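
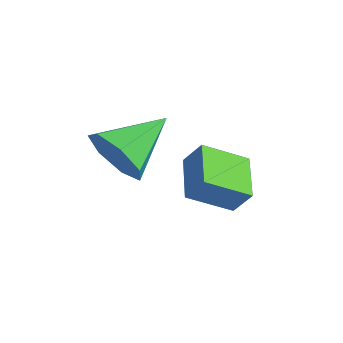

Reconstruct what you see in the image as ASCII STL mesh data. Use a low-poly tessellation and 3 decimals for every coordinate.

solid 
facet normal -0.354 -0.446 -0.822
outer loop
vertex -2.898 1.863 1.218
vertex -4.41 2.221 1.674
vertex -2.807 3.268 0.416
endloop
endfacet
facet normal 0.934 -0.221 -0.281
outer loop
vertex -2.45 3.719 1.246
vertex -2.898 1.863 1.218
vertex -2.807 3.268 0.416
endloop
endfacet
facet normal -0.354 -0.446 -0.822
outer loop
vertex -2.807 3.268 0.416
vertex -4.41 2.221 1.674
vertex -4.319 3.626 0.872
endloop
endfacet
facet normal 0.056 0.867 -0.495
outer loop
vertex -4.319 3.626 0.872
vertex -2.45 3.719 1.246
vertex -2.807 3.268 0.416
endloop
endfacet
facet normal -0.056 -0.867 0.495
outer loop
vertex -2.898 1.863 1.218
vertex -4.053 2.672 2.504
vertex -4.41 2.221 1.674
endloop
endfacet
facet normal 0.934 -0.221 -0.281
outer loop
vertex -2.541 2.314 2.048
vertex -2.898 1.863 1.218
vertex -2.45 3.719 1.246
endloop
endfacet
facet normal -0.056 -0.867 0.495
outer loop
vertex -2.541 2.314 2.048
vertex -4.053 2.672 2.504
vertex -2.898 1.863 1.218
endloop
endfacet
facet normal -0.934 0.221 0.281
outer loop
vertex -4.41 2.221 1.674
vertex -4.053 2.672 2.504
vertex -4.319 3.626 0.872
endloop
endfacet
facet normal 0.056 0.867 -0.495
outer loop
vertex -3.962 4.077 1.702
vertex -2.45 3.719 1.246
vertex -4.319 3.626 0.872
endloop
endfacet
facet normal -0.934 0.221 0.281
outer loop
vertex -4.319 3.626 0.872
vertex -4.053 2.672 2.504
vertex -3.962 4.077 1.702
endloop
endfacet
facet normal 0.354 0.446 0.822
outer loop
vertex -3.962 4.077 1.702
vertex -2.541 2.314 2.048
vertex -2.45 3.719 1.246
endloop
endfacet
facet normal 0.354 0.446 0.822
outer loop
vertex -4.053 2.672 2.504
vertex -2.541 2.314 2.048
vertex -3.962 4.077 1.702
endloop
endfacet
facet normal 0.399 -0.836 -0.377
outer loop
vertex -2.715 0.52 2.333
vertex -3.207 -0.065 3.11
vertex -3.581 0.202 2.121
endloop
endfacet
facet normal -0.120 0.755 -0.644
outer loop
vertex -2.715 0.52 2.333
vertex -3.581 0.202 2.121
vertex -4.013 1.625 3.87
endloop
endfacet
facet normal 0.398 -0.836 -0.376
outer loop
vertex -3.581 0.202 2.121
vertex -3.207 -0.065 3.11
vertex -4.165 -0.316 2.654
endloop
endfacet
facet normal -0.784 0.373 -0.497
outer loop
vertex -3.581 0.202 2.121
vertex -4.165 -0.316 2.654
vertex -4.013 1.625 3.87
endloop
endfacet
facet normal 0.398 -0.837 -0.376
outer loop
vertex -4.165 -0.316 2.654
vertex -3.207 -0.065 3.11
vertex -4.028 -0.645 3.531
endloop
endfacet
facet normal -0.989 -0.016 0.149
outer loop
vertex -4.165 -0.316 2.654
vertex -4.028 -0.645 3.531
vertex -4.013 1.625 3.87
endloop
endfacet
facet normal 0.398 -0.837 -0.376
outer loop
vertex -4.028 -0.645 3.531
vertex -3.207 -0.065 3.11
vertex -3.273 -0.537 4.09
endloop
endfacet
facet normal -0.580 -0.117 0.806
outer loop
vertex -4.028 -0.645 3.531
vertex -3.273 -0.537 4.09
vertex -4.013 1.625 3.87
endloop
endfacet
facet normal 0.399 -0.836 -0.376
outer loop
vertex -3.273 -0.537 4.09
vertex -3.207 -0.065 3.11
vertex -2.469 -0.073 3.911
endloop
endfacet
facet normal 0.134 0.146 0.980
outer loop
vertex -3.273 -0.537 4.09
vertex -2.469 -0.073 3.911
vertex -4.013 1.625 3.87
endloop
endfacet
facet normal 0.399 -0.837 -0.376
outer loop
vertex -2.469 -0.073 3.911
vertex -3.207 -0.065 3.11
vertex -2.22 0.397 3.129
endloop
endfacet
facet normal 0.616 0.573 0.541
outer loop
vertex -2.469 -0.073 3.911
vertex -2.22 0.397 3.129
vertex -4.013 1.625 3.87
endloop
endfacet
facet normal 0.399 -0.836 -0.377
outer loop
vertex -2.22 0.397 3.129
vertex -3.207 -0.065 3.11
vertex -2.715 0.52 2.333
endloop
endfacet
facet normal 0.503 0.845 -0.182
outer loop
vertex -2.22 0.397 3.129
vertex -2.715 0.52 2.333
vertex -4.013 1.625 3.87
endloop
endfacet

endsolid


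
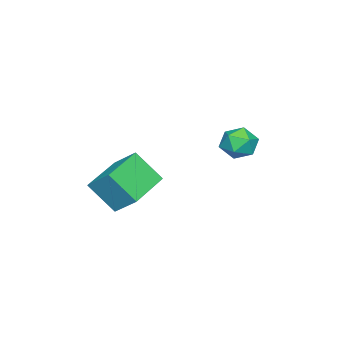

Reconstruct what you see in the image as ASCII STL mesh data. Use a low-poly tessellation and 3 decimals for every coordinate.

solid 
facet normal -0.984 0.061 0.167
outer loop
vertex 2.677 -1.481 2.957
vertex 2.536 -0.433 1.743
vertex 2.476 -2.465 2.132
endloop
endfacet
facet normal 0.088 -0.650 0.754
outer loop
vertex 4.444 -2.587 1.797
vertex 2.677 -1.481 2.957
vertex 2.476 -2.465 2.132
endloop
endfacet
facet normal -0.984 0.061 0.167
outer loop
vertex 2.476 -2.465 2.132
vertex 2.536 -0.433 1.743
vertex 2.335 -1.417 0.917
endloop
endfacet
facet normal -0.155 -0.757 -0.635
outer loop
vertex 2.335 -1.417 0.917
vertex 4.444 -2.587 1.797
vertex 2.476 -2.465 2.132
endloop
endfacet
facet normal 0.155 0.757 0.635
outer loop
vertex 2.677 -1.481 2.957
vertex 4.504 -0.555 1.408
vertex 2.536 -0.433 1.743
endloop
endfacet
facet normal 0.088 -0.651 0.754
outer loop
vertex 4.645 -1.603 2.623
vertex 2.677 -1.481 2.957
vertex 4.444 -2.587 1.797
endloop
endfacet
facet normal 0.155 0.757 0.635
outer loop
vertex 4.645 -1.603 2.623
vertex 4.504 -0.555 1.408
vertex 2.677 -1.481 2.957
endloop
endfacet
facet normal -0.088 0.651 -0.754
outer loop
vertex 2.536 -0.433 1.743
vertex 4.504 -0.555 1.408
vertex 2.335 -1.417 0.917
endloop
endfacet
facet normal -0.155 -0.757 -0.635
outer loop
vertex 4.303 -1.539 0.583
vertex 4.444 -2.587 1.797
vertex 2.335 -1.417 0.917
endloop
endfacet
facet normal -0.088 0.650 -0.754
outer loop
vertex 2.335 -1.417 0.917
vertex 4.504 -0.555 1.408
vertex 4.303 -1.539 0.583
endloop
endfacet
facet normal 0.984 -0.061 -0.167
outer loop
vertex 4.303 -1.539 0.583
vertex 4.645 -1.603 2.623
vertex 4.444 -2.587 1.797
endloop
endfacet
facet normal 0.984 -0.061 -0.167
outer loop
vertex 4.504 -0.555 1.408
vertex 4.645 -1.603 2.623
vertex 4.303 -1.539 0.583
endloop
endfacet
facet normal -0.778 0.321 0.541
outer loop
vertex -1.659 1.042 2.611
vertex -1.136 1.263 3.232
vertex -1.329 1.815 2.627
endloop
endfacet
facet normal -0.907 0.390 -0.159
outer loop
vertex -1.659 1.042 2.611
vertex -1.329 1.815 2.627
vertex -1.382 1.396 1.9
endloop
endfacet
facet normal -0.851 -0.255 -0.458
outer loop
vertex -1.659 1.042 2.611
vertex -1.382 1.396 1.9
vertex -1.223 0.585 2.055
endloop
endfacet
facet normal -0.688 -0.723 0.055
outer loop
vertex -1.659 1.042 2.611
vertex -1.223 0.585 2.055
vertex -1.071 0.503 2.878
endloop
endfacet
facet normal -0.643 -0.368 0.672
outer loop
vertex -1.659 1.042 2.611
vertex -1.071 0.503 2.878
vertex -1.136 1.263 3.232
endloop
endfacet
facet normal -0.399 0.807 -0.436
outer loop
vertex -1.382 1.396 1.9
vertex -1.329 1.815 2.627
vertex -0.689 1.837 2.082
endloop
endfacet
facet normal -0.191 0.694 0.694
outer loop
vertex -1.329 1.815 2.627
vertex -1.136 1.263 3.232
vertex -0.537 1.755 2.905
endloop
endfacet
facet normal 0.029 -0.420 0.907
outer loop
vertex -1.136 1.263 3.232
vertex -1.071 0.503 2.878
vertex -0.378 0.944 3.06
endloop
endfacet
facet normal -0.043 -0.995 -0.091
outer loop
vertex -1.071 0.503 2.878
vertex -1.223 0.585 2.055
vertex -0.431 0.525 2.333
endloop
endfacet
facet normal -0.309 -0.237 -0.921
outer loop
vertex -1.223 0.585 2.055
vertex -1.382 1.396 1.9
vertex -0.624 1.077 1.728
endloop
endfacet
facet normal 0.688 0.723 -0.055
outer loop
vertex -0.101 1.298 2.349
vertex -0.689 1.837 2.082
vertex -0.537 1.755 2.905
endloop
endfacet
facet normal 0.851 0.255 0.458
outer loop
vertex -0.101 1.298 2.349
vertex -0.537 1.755 2.905
vertex -0.378 0.944 3.06
endloop
endfacet
facet normal 0.907 -0.390 0.159
outer loop
vertex -0.101 1.298 2.349
vertex -0.378 0.944 3.06
vertex -0.431 0.525 2.333
endloop
endfacet
facet normal 0.778 -0.321 -0.541
outer loop
vertex -0.101 1.298 2.349
vertex -0.431 0.525 2.333
vertex -0.624 1.077 1.728
endloop
endfacet
facet normal 0.643 0.368 -0.672
outer loop
vertex -0.101 1.298 2.349
vertex -0.624 1.077 1.728
vertex -0.689 1.837 2.082
endloop
endfacet
facet normal 0.043 0.995 0.091
outer loop
vertex -0.537 1.755 2.905
vertex -0.689 1.837 2.082
vertex -1.329 1.815 2.627
endloop
endfacet
facet normal 0.309 0.237 0.921
outer loop
vertex -0.378 0.944 3.06
vertex -0.537 1.755 2.905
vertex -1.136 1.263 3.232
endloop
endfacet
facet normal 0.399 -0.807 0.436
outer loop
vertex -0.431 0.525 2.333
vertex -0.378 0.944 3.06
vertex -1.071 0.503 2.878
endloop
endfacet
facet normal 0.191 -0.694 -0.694
outer loop
vertex -0.624 1.077 1.728
vertex -0.431 0.525 2.333
vertex -1.223 0.585 2.055
endloop
endfacet
facet normal -0.029 0.420 -0.907
outer loop
vertex -0.689 1.837 2.082
vertex -0.624 1.077 1.728
vertex -1.382 1.396 1.9
endloop
endfacet

endsolid


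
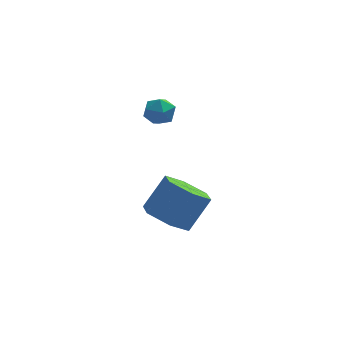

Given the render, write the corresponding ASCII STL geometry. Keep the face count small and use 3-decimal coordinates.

solid 
facet normal -0.065 0.606 0.793
outer loop
vertex -1.368 -1.116 3.586
vertex -0.945 -1.547 3.95
vertex -0.67 -1.021 3.571
endloop
endfacet
facet normal -0.129 0.974 0.186
outer loop
vertex -1.368 -1.116 3.586
vertex -0.67 -1.021 3.571
vertex -1.047 -0.958 2.979
endloop
endfacet
facet normal -0.683 0.709 -0.177
outer loop
vertex -1.368 -1.116 3.586
vertex -1.047 -0.958 2.979
vertex -1.556 -1.445 2.993
endloop
endfacet
facet normal -0.962 0.176 0.208
outer loop
vertex -1.368 -1.116 3.586
vertex -1.556 -1.445 2.993
vertex -1.493 -1.809 3.593
endloop
endfacet
facet normal -0.580 0.113 0.807
outer loop
vertex -1.368 -1.116 3.586
vertex -1.493 -1.809 3.593
vertex -0.945 -1.547 3.95
endloop
endfacet
facet normal 0.460 0.865 -0.201
outer loop
vertex -1.047 -0.958 2.979
vertex -0.67 -1.021 3.571
vertex -0.427 -1.291 2.967
endloop
endfacet
facet normal 0.564 0.268 0.781
outer loop
vertex -0.67 -1.021 3.571
vertex -0.945 -1.547 3.95
vertex -0.364 -1.655 3.567
endloop
endfacet
facet normal -0.270 -0.531 0.803
outer loop
vertex -0.945 -1.547 3.95
vertex -1.493 -1.809 3.593
vertex -0.873 -2.142 3.581
endloop
endfacet
facet normal -0.888 -0.428 -0.166
outer loop
vertex -1.493 -1.809 3.593
vertex -1.556 -1.445 2.993
vertex -1.25 -2.079 2.989
endloop
endfacet
facet normal -0.438 0.435 -0.787
outer loop
vertex -1.556 -1.445 2.993
vertex -1.047 -0.958 2.979
vertex -0.975 -1.553 2.61
endloop
endfacet
facet normal 0.962 -0.176 -0.208
outer loop
vertex -0.552 -1.984 2.974
vertex -0.427 -1.291 2.967
vertex -0.364 -1.655 3.567
endloop
endfacet
facet normal 0.683 -0.709 0.177
outer loop
vertex -0.552 -1.984 2.974
vertex -0.364 -1.655 3.567
vertex -0.873 -2.142 3.581
endloop
endfacet
facet normal 0.129 -0.974 -0.186
outer loop
vertex -0.552 -1.984 2.974
vertex -0.873 -2.142 3.581
vertex -1.25 -2.079 2.989
endloop
endfacet
facet normal 0.065 -0.606 -0.793
outer loop
vertex -0.552 -1.984 2.974
vertex -1.25 -2.079 2.989
vertex -0.975 -1.553 2.61
endloop
endfacet
facet normal 0.580 -0.113 -0.807
outer loop
vertex -0.552 -1.984 2.974
vertex -0.975 -1.553 2.61
vertex -0.427 -1.291 2.967
endloop
endfacet
facet normal 0.888 0.428 0.166
outer loop
vertex -0.364 -1.655 3.567
vertex -0.427 -1.291 2.967
vertex -0.67 -1.021 3.571
endloop
endfacet
facet normal 0.438 -0.435 0.787
outer loop
vertex -0.873 -2.142 3.581
vertex -0.364 -1.655 3.567
vertex -0.945 -1.547 3.95
endloop
endfacet
facet normal -0.460 -0.865 0.201
outer loop
vertex -1.25 -2.079 2.989
vertex -0.873 -2.142 3.581
vertex -1.493 -1.809 3.593
endloop
endfacet
facet normal -0.564 -0.268 -0.781
outer loop
vertex -0.975 -1.553 2.61
vertex -1.25 -2.079 2.989
vertex -1.556 -1.445 2.993
endloop
endfacet
facet normal 0.270 0.531 -0.803
outer loop
vertex -0.427 -1.291 2.967
vertex -0.975 -1.553 2.61
vertex -1.047 -0.958 2.979
endloop
endfacet
facet normal -0.535 -0.314 -0.785
outer loop
vertex -0.143 -2.764 -2.335
vertex -0.889 -3.134 -1.679
vertex -0.945 -2.138 -2.039
endloop
endfacet
facet normal 0.376 0.743 -0.553
outer loop
vertex -0.143 -2.764 -2.335
vertex -0.945 -2.138 -2.039
vertex 0.755 -2.237 -1.016
endloop
endfacet
facet normal 0.376 0.744 -0.553
outer loop
vertex 0.755 -2.237 -1.016
vertex -0.945 -2.138 -2.039
vertex -0.048 -1.611 -0.72
endloop
endfacet
facet normal 0.534 0.314 0.785
outer loop
vertex 0.755 -2.237 -1.016
vertex -0.048 -1.611 -0.72
vertex 0.009 -2.606 -0.361
endloop
endfacet
facet normal -0.535 -0.314 -0.785
outer loop
vertex -0.945 -2.138 -2.039
vertex -0.889 -3.134 -1.679
vertex -1.691 -2.508 -1.383
endloop
endfacet
facet normal -0.468 0.883 -0.034
outer loop
vertex -0.945 -2.138 -2.039
vertex -1.691 -2.508 -1.383
vertex -0.048 -1.611 -0.72
endloop
endfacet
facet normal -0.468 0.883 -0.034
outer loop
vertex -0.048 -1.611 -0.72
vertex -1.691 -2.508 -1.383
vertex -0.794 -1.981 -0.065
endloop
endfacet
facet normal 0.534 0.314 0.785
outer loop
vertex -0.048 -1.611 -0.72
vertex -0.794 -1.981 -0.065
vertex 0.009 -2.606 -0.361
endloop
endfacet
facet normal -0.534 -0.313 -0.785
outer loop
vertex -1.691 -2.508 -1.383
vertex -0.889 -3.134 -1.679
vertex -1.635 -3.503 -1.024
endloop
endfacet
facet normal -0.844 0.140 0.518
outer loop
vertex -1.691 -2.508 -1.383
vertex -1.635 -3.503 -1.024
vertex -0.794 -1.981 -0.065
endloop
endfacet
facet normal -0.844 0.139 0.519
outer loop
vertex -0.794 -1.981 -0.065
vertex -1.635 -3.503 -1.024
vertex -0.737 -2.976 0.295
endloop
endfacet
facet normal 0.534 0.315 0.785
outer loop
vertex -0.794 -1.981 -0.065
vertex -0.737 -2.976 0.295
vertex 0.009 -2.606 -0.361
endloop
endfacet
facet normal -0.534 -0.314 -0.785
outer loop
vertex -1.635 -3.503 -1.024
vertex -0.889 -3.134 -1.679
vertex -0.832 -4.129 -1.32
endloop
endfacet
facet normal -0.376 -0.744 0.553
outer loop
vertex -1.635 -3.503 -1.024
vertex -0.832 -4.129 -1.32
vertex -0.737 -2.976 0.295
endloop
endfacet
facet normal -0.376 -0.743 0.553
outer loop
vertex -0.737 -2.976 0.295
vertex -0.832 -4.129 -1.32
vertex 0.065 -3.602 -0.001
endloop
endfacet
facet normal 0.535 0.314 0.785
outer loop
vertex -0.737 -2.976 0.295
vertex 0.065 -3.602 -0.001
vertex 0.009 -2.606 -0.361
endloop
endfacet
facet normal -0.534 -0.314 -0.785
outer loop
vertex -0.832 -4.129 -1.32
vertex -0.889 -3.134 -1.679
vertex -0.086 -3.759 -1.975
endloop
endfacet
facet normal 0.468 -0.883 0.034
outer loop
vertex -0.832 -4.129 -1.32
vertex -0.086 -3.759 -1.975
vertex 0.065 -3.602 -0.001
endloop
endfacet
facet normal 0.468 -0.883 0.034
outer loop
vertex 0.065 -3.602 -0.001
vertex -0.086 -3.759 -1.975
vertex 0.811 -3.232 -0.657
endloop
endfacet
facet normal 0.535 0.314 0.785
outer loop
vertex 0.065 -3.602 -0.001
vertex 0.811 -3.232 -0.657
vertex 0.009 -2.606 -0.361
endloop
endfacet
facet normal -0.534 -0.315 -0.785
outer loop
vertex -0.086 -3.759 -1.975
vertex -0.889 -3.134 -1.679
vertex -0.143 -2.764 -2.335
endloop
endfacet
facet normal 0.844 -0.139 -0.518
outer loop
vertex -0.086 -3.759 -1.975
vertex -0.143 -2.764 -2.335
vertex 0.811 -3.232 -0.657
endloop
endfacet
facet normal 0.844 -0.140 -0.519
outer loop
vertex 0.811 -3.232 -0.657
vertex -0.143 -2.764 -2.335
vertex 0.755 -2.237 -1.016
endloop
endfacet
facet normal 0.534 0.313 0.785
outer loop
vertex 0.811 -3.232 -0.657
vertex 0.755 -2.237 -1.016
vertex 0.009 -2.606 -0.361
endloop
endfacet

endsolid


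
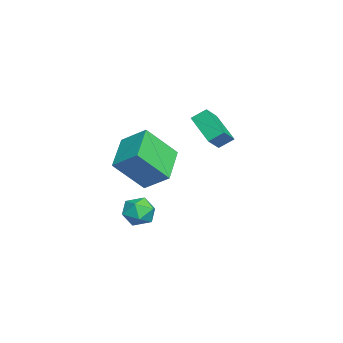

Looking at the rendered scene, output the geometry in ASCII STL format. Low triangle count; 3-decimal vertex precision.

solid 
facet normal -0.698 -0.496 0.516
outer loop
vertex -1.587 2.16 0.411
vertex -1.699 2.868 0.939
vertex -2.425 2.575 -0.324
endloop
endfacet
facet normal 0.126 -0.795 -0.593
outer loop
vertex -1.161 3.472 -1.259
vertex -1.587 2.16 0.411
vertex -2.425 2.575 -0.324
endloop
endfacet
facet normal -0.698 -0.496 0.516
outer loop
vertex -2.425 2.575 -0.324
vertex -1.699 2.868 0.939
vertex -2.537 3.283 0.204
endloop
endfacet
facet normal -0.705 0.349 -0.618
outer loop
vertex -2.537 3.283 0.204
vertex -1.161 3.472 -1.259
vertex -2.425 2.575 -0.324
endloop
endfacet
facet normal 0.705 -0.349 0.618
outer loop
vertex -1.587 2.16 0.411
vertex -0.435 3.765 0.004
vertex -1.699 2.868 0.939
endloop
endfacet
facet normal 0.126 -0.795 -0.593
outer loop
vertex -0.323 3.057 -0.524
vertex -1.587 2.16 0.411
vertex -1.161 3.472 -1.259
endloop
endfacet
facet normal 0.705 -0.349 0.618
outer loop
vertex -0.323 3.057 -0.524
vertex -0.435 3.765 0.004
vertex -1.587 2.16 0.411
endloop
endfacet
facet normal -0.126 0.795 0.593
outer loop
vertex -1.699 2.868 0.939
vertex -0.435 3.765 0.004
vertex -2.537 3.283 0.204
endloop
endfacet
facet normal -0.705 0.349 -0.618
outer loop
vertex -1.273 4.18 -0.731
vertex -1.161 3.472 -1.259
vertex -2.537 3.283 0.204
endloop
endfacet
facet normal -0.126 0.795 0.593
outer loop
vertex -2.537 3.283 0.204
vertex -0.435 3.765 0.004
vertex -1.273 4.18 -0.731
endloop
endfacet
facet normal 0.698 0.496 -0.516
outer loop
vertex -1.273 4.18 -0.731
vertex -0.323 3.057 -0.524
vertex -1.161 3.472 -1.259
endloop
endfacet
facet normal 0.698 0.496 -0.516
outer loop
vertex -0.435 3.765 0.004
vertex -0.323 3.057 -0.524
vertex -1.273 4.18 -0.731
endloop
endfacet
facet normal -0.921 0.094 0.377
outer loop
vertex 3.052 0.599 1.469
vertex 2.565 1.92 -0.048
vertex 2.594 -0.532 0.631
endloop
endfacet
facet normal 0.236 -0.638 0.733
outer loop
vertex 4.455 -0.72 -0.132
vertex 3.052 0.599 1.469
vertex 2.594 -0.532 0.631
endloop
endfacet
facet normal -0.921 0.094 0.377
outer loop
vertex 2.594 -0.532 0.631
vertex 2.565 1.92 -0.048
vertex 2.107 0.79 -0.886
endloop
endfacet
facet normal -0.309 -0.764 -0.566
outer loop
vertex 2.107 0.79 -0.886
vertex 4.455 -0.72 -0.132
vertex 2.594 -0.532 0.631
endloop
endfacet
facet normal 0.309 0.764 0.566
outer loop
vertex 3.052 0.599 1.469
vertex 4.426 1.732 -0.811
vertex 2.565 1.92 -0.048
endloop
endfacet
facet normal 0.235 -0.639 0.733
outer loop
vertex 4.913 0.41 0.706
vertex 3.052 0.599 1.469
vertex 4.455 -0.72 -0.132
endloop
endfacet
facet normal 0.310 0.764 0.566
outer loop
vertex 4.913 0.41 0.706
vertex 4.426 1.732 -0.811
vertex 3.052 0.599 1.469
endloop
endfacet
facet normal -0.236 0.639 -0.732
outer loop
vertex 2.565 1.92 -0.048
vertex 4.426 1.732 -0.811
vertex 2.107 0.79 -0.886
endloop
endfacet
facet normal -0.310 -0.764 -0.566
outer loop
vertex 3.968 0.601 -1.649
vertex 4.455 -0.72 -0.132
vertex 2.107 0.79 -0.886
endloop
endfacet
facet normal -0.236 0.638 -0.733
outer loop
vertex 2.107 0.79 -0.886
vertex 4.426 1.732 -0.811
vertex 3.968 0.601 -1.649
endloop
endfacet
facet normal 0.921 -0.094 -0.377
outer loop
vertex 3.968 0.601 -1.649
vertex 4.913 0.41 0.706
vertex 4.455 -0.72 -0.132
endloop
endfacet
facet normal 0.921 -0.094 -0.377
outer loop
vertex 4.426 1.732 -0.811
vertex 4.913 0.41 0.706
vertex 3.968 0.601 -1.649
endloop
endfacet
facet normal -0.250 0.809 0.532
outer loop
vertex 1.952 0.858 -3.826
vertex 2.098 0.417 -3.087
vertex 2.746 0.865 -3.463
endloop
endfacet
facet normal 0.034 0.995 -0.094
outer loop
vertex 1.952 0.858 -3.826
vertex 2.746 0.865 -3.463
vertex 2.661 0.786 -4.328
endloop
endfacet
facet normal -0.362 0.703 -0.612
outer loop
vertex 1.952 0.858 -3.826
vertex 2.661 0.786 -4.328
vertex 1.962 0.288 -4.487
endloop
endfacet
facet normal -0.891 0.337 -0.304
outer loop
vertex 1.952 0.858 -3.826
vertex 1.962 0.288 -4.487
vertex 1.614 0.061 -3.719
endloop
endfacet
facet normal -0.822 0.403 0.403
outer loop
vertex 1.952 0.858 -3.826
vertex 1.614 0.061 -3.719
vertex 2.098 0.417 -3.087
endloop
endfacet
facet normal 0.690 0.712 -0.133
outer loop
vertex 2.661 0.786 -4.328
vertex 2.746 0.865 -3.463
vertex 3.246 0.299 -3.901
endloop
endfacet
facet normal 0.228 0.411 0.883
outer loop
vertex 2.746 0.865 -3.463
vertex 2.098 0.417 -3.087
vertex 2.898 0.072 -3.133
endloop
endfacet
facet normal -0.697 -0.247 0.673
outer loop
vertex 2.098 0.417 -3.087
vertex 1.614 0.061 -3.719
vertex 2.199 -0.426 -3.292
endloop
endfacet
facet normal -0.810 -0.351 -0.471
outer loop
vertex 1.614 0.061 -3.719
vertex 1.962 0.288 -4.487
vertex 2.114 -0.505 -4.157
endloop
endfacet
facet normal 0.048 0.241 -0.969
outer loop
vertex 1.962 0.288 -4.487
vertex 2.661 0.786 -4.328
vertex 2.762 -0.057 -4.533
endloop
endfacet
facet normal 0.891 -0.337 0.304
outer loop
vertex 2.908 -0.498 -3.794
vertex 3.246 0.299 -3.901
vertex 2.898 0.072 -3.133
endloop
endfacet
facet normal 0.362 -0.703 0.612
outer loop
vertex 2.908 -0.498 -3.794
vertex 2.898 0.072 -3.133
vertex 2.199 -0.426 -3.292
endloop
endfacet
facet normal -0.034 -0.995 0.094
outer loop
vertex 2.908 -0.498 -3.794
vertex 2.199 -0.426 -3.292
vertex 2.114 -0.505 -4.157
endloop
endfacet
facet normal 0.250 -0.809 -0.532
outer loop
vertex 2.908 -0.498 -3.794
vertex 2.114 -0.505 -4.157
vertex 2.762 -0.057 -4.533
endloop
endfacet
facet normal 0.822 -0.403 -0.403
outer loop
vertex 2.908 -0.498 -3.794
vertex 2.762 -0.057 -4.533
vertex 3.246 0.299 -3.901
endloop
endfacet
facet normal 0.810 0.351 0.471
outer loop
vertex 2.898 0.072 -3.133
vertex 3.246 0.299 -3.901
vertex 2.746 0.865 -3.463
endloop
endfacet
facet normal -0.048 -0.241 0.969
outer loop
vertex 2.199 -0.426 -3.292
vertex 2.898 0.072 -3.133
vertex 2.098 0.417 -3.087
endloop
endfacet
facet normal -0.690 -0.712 0.133
outer loop
vertex 2.114 -0.505 -4.157
vertex 2.199 -0.426 -3.292
vertex 1.614 0.061 -3.719
endloop
endfacet
facet normal -0.228 -0.411 -0.883
outer loop
vertex 2.762 -0.057 -4.533
vertex 2.114 -0.505 -4.157
vertex 1.962 0.288 -4.487
endloop
endfacet
facet normal 0.697 0.247 -0.673
outer loop
vertex 3.246 0.299 -3.901
vertex 2.762 -0.057 -4.533
vertex 2.661 0.786 -4.328
endloop
endfacet

endsolid


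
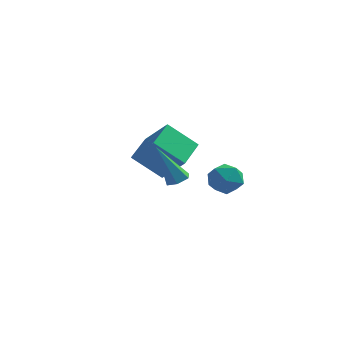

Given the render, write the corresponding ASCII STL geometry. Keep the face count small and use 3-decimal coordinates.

solid 
facet normal 0.440 0.068 -0.896
outer loop
vertex 2.007 -2.436 0.436
vertex 1.545 -2.253 0.223
vertex 1.905 -1.905 0.426
endloop
endfacet
facet normal 0.754 0.157 0.638
outer loop
vertex 2.007 -2.436 0.436
vertex 1.905 -1.905 0.426
vertex 0.675 -2.387 1.997
endloop
endfacet
facet normal 0.440 0.068 -0.896
outer loop
vertex 1.905 -1.905 0.426
vertex 1.545 -2.253 0.223
vertex 1.443 -1.723 0.213
endloop
endfacet
facet normal 0.167 0.898 0.406
outer loop
vertex 1.905 -1.905 0.426
vertex 1.443 -1.723 0.213
vertex 0.675 -2.387 1.997
endloop
endfacet
facet normal 0.440 0.068 -0.896
outer loop
vertex 1.443 -1.723 0.213
vertex 1.545 -2.253 0.223
vertex 1.083 -2.071 0.01
endloop
endfacet
facet normal -0.687 0.726 -0.026
outer loop
vertex 1.443 -1.723 0.213
vertex 1.083 -2.071 0.01
vertex 0.675 -2.387 1.997
endloop
endfacet
facet normal 0.439 0.066 -0.896
outer loop
vertex 1.083 -2.071 0.01
vertex 1.545 -2.253 0.223
vertex 1.185 -2.601 0.021
endloop
endfacet
facet normal -0.956 -0.189 -0.226
outer loop
vertex 1.083 -2.071 0.01
vertex 1.185 -2.601 0.021
vertex 0.675 -2.387 1.997
endloop
endfacet
facet normal 0.438 0.067 -0.896
outer loop
vertex 1.185 -2.601 0.021
vertex 1.545 -2.253 0.223
vertex 1.647 -2.783 0.233
endloop
endfacet
facet normal -0.369 -0.930 0.006
outer loop
vertex 1.185 -2.601 0.021
vertex 1.647 -2.783 0.233
vertex 0.675 -2.387 1.997
endloop
endfacet
facet normal 0.440 0.068 -0.896
outer loop
vertex 1.647 -2.783 0.233
vertex 1.545 -2.253 0.223
vertex 2.007 -2.436 0.436
endloop
endfacet
facet normal 0.484 -0.758 0.437
outer loop
vertex 1.647 -2.783 0.233
vertex 2.007 -2.436 0.436
vertex 0.675 -2.387 1.997
endloop
endfacet
facet normal -0.640 0.319 -0.699
outer loop
vertex -1.603 2.2 -0.85
vertex -1.378 3.699 -0.371
vertex -0.288 2.363 -1.979
endloop
endfacet
facet normal -0.142 -0.943 -0.301
outer loop
vertex 0.838 1.801 -0.749
vertex -1.603 2.2 -0.85
vertex -0.288 2.363 -1.979
endloop
endfacet
facet normal -0.640 0.319 -0.699
outer loop
vertex -0.288 2.363 -1.979
vertex -1.378 3.699 -0.371
vertex -0.063 3.862 -1.5
endloop
endfacet
facet normal 0.755 0.094 -0.649
outer loop
vertex -0.063 3.862 -1.5
vertex 0.838 1.801 -0.749
vertex -0.288 2.363 -1.979
endloop
endfacet
facet normal -0.755 -0.094 0.649
outer loop
vertex -1.603 2.2 -0.85
vertex -0.252 3.137 0.859
vertex -1.378 3.699 -0.371
endloop
endfacet
facet normal -0.142 -0.943 -0.301
outer loop
vertex -0.477 1.638 0.38
vertex -1.603 2.2 -0.85
vertex 0.838 1.801 -0.749
endloop
endfacet
facet normal -0.755 -0.094 0.649
outer loop
vertex -0.477 1.638 0.38
vertex -0.252 3.137 0.859
vertex -1.603 2.2 -0.85
endloop
endfacet
facet normal 0.142 0.943 0.301
outer loop
vertex -1.378 3.699 -0.371
vertex -0.252 3.137 0.859
vertex -0.063 3.862 -1.5
endloop
endfacet
facet normal 0.755 0.094 -0.649
outer loop
vertex 1.063 3.3 -0.27
vertex 0.838 1.801 -0.749
vertex -0.063 3.862 -1.5
endloop
endfacet
facet normal 0.142 0.943 0.301
outer loop
vertex -0.063 3.862 -1.5
vertex -0.252 3.137 0.859
vertex 1.063 3.3 -0.27
endloop
endfacet
facet normal 0.640 -0.319 0.699
outer loop
vertex 1.063 3.3 -0.27
vertex -0.477 1.638 0.38
vertex 0.838 1.801 -0.749
endloop
endfacet
facet normal 0.640 -0.319 0.699
outer loop
vertex -0.252 3.137 0.859
vertex -0.477 1.638 0.38
vertex 1.063 3.3 -0.27
endloop
endfacet
facet normal -0.889 -0.331 0.317
outer loop
vertex 1.416 3.533 -2.103
vertex 1.656 2.678 -2.324
vertex 1.834 3.001 -1.487
endloop
endfacet
facet normal -0.688 0.248 0.681
outer loop
vertex 1.416 3.533 -2.103
vertex 1.834 3.001 -1.487
vertex 2.072 3.881 -1.567
endloop
endfacet
facet normal -0.589 0.779 0.215
outer loop
vertex 1.416 3.533 -2.103
vertex 2.072 3.881 -1.567
vertex 2.04 4.102 -2.454
endloop
endfacet
facet normal -0.728 0.527 -0.439
outer loop
vertex 1.416 3.533 -2.103
vertex 2.04 4.102 -2.454
vertex 1.784 3.359 -2.922
endloop
endfacet
facet normal -0.913 -0.159 -0.376
outer loop
vertex 1.416 3.533 -2.103
vertex 1.784 3.359 -2.922
vertex 1.656 2.678 -2.324
endloop
endfacet
facet normal -0.062 0.107 0.992
outer loop
vertex 2.072 3.881 -1.567
vertex 1.834 3.001 -1.487
vertex 2.716 3.241 -1.458
endloop
endfacet
facet normal -0.385 -0.831 0.402
outer loop
vertex 1.834 3.001 -1.487
vertex 1.656 2.678 -2.324
vertex 2.46 2.498 -1.926
endloop
endfacet
facet normal -0.426 -0.551 -0.718
outer loop
vertex 1.656 2.678 -2.324
vertex 1.784 3.359 -2.922
vertex 2.428 2.719 -2.813
endloop
endfacet
facet normal -0.125 0.559 -0.819
outer loop
vertex 1.784 3.359 -2.922
vertex 2.04 4.102 -2.454
vertex 2.666 3.599 -2.893
endloop
endfacet
facet normal 0.099 0.966 0.237
outer loop
vertex 2.04 4.102 -2.454
vertex 2.072 3.881 -1.567
vertex 2.844 3.922 -2.056
endloop
endfacet
facet normal 0.728 -0.527 0.439
outer loop
vertex 3.084 3.067 -2.277
vertex 2.716 3.241 -1.458
vertex 2.46 2.498 -1.926
endloop
endfacet
facet normal 0.589 -0.779 -0.215
outer loop
vertex 3.084 3.067 -2.277
vertex 2.46 2.498 -1.926
vertex 2.428 2.719 -2.813
endloop
endfacet
facet normal 0.688 -0.248 -0.681
outer loop
vertex 3.084 3.067 -2.277
vertex 2.428 2.719 -2.813
vertex 2.666 3.599 -2.893
endloop
endfacet
facet normal 0.889 0.331 -0.317
outer loop
vertex 3.084 3.067 -2.277
vertex 2.666 3.599 -2.893
vertex 2.844 3.922 -2.056
endloop
endfacet
facet normal 0.913 0.159 0.376
outer loop
vertex 3.084 3.067 -2.277
vertex 2.844 3.922 -2.056
vertex 2.716 3.241 -1.458
endloop
endfacet
facet normal 0.125 -0.559 0.819
outer loop
vertex 2.46 2.498 -1.926
vertex 2.716 3.241 -1.458
vertex 1.834 3.001 -1.487
endloop
endfacet
facet normal -0.099 -0.966 -0.237
outer loop
vertex 2.428 2.719 -2.813
vertex 2.46 2.498 -1.926
vertex 1.656 2.678 -2.324
endloop
endfacet
facet normal 0.062 -0.107 -0.992
outer loop
vertex 2.666 3.599 -2.893
vertex 2.428 2.719 -2.813
vertex 1.784 3.359 -2.922
endloop
endfacet
facet normal 0.385 0.831 -0.402
outer loop
vertex 2.844 3.922 -2.056
vertex 2.666 3.599 -2.893
vertex 2.04 4.102 -2.454
endloop
endfacet
facet normal 0.426 0.551 0.718
outer loop
vertex 2.716 3.241 -1.458
vertex 2.844 3.922 -2.056
vertex 2.072 3.881 -1.567
endloop
endfacet

endsolid


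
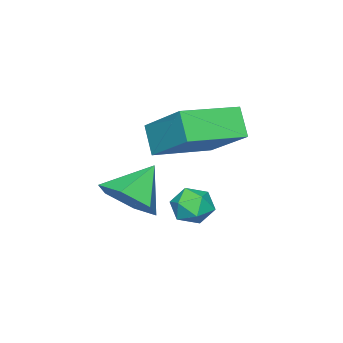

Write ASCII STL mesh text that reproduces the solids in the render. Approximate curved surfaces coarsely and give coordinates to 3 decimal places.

solid 
facet normal 0.746 -0.101 -0.658
outer loop
vertex 2.272 0.109 -2.04
vertex 1.867 0.787 -2.603
vertex 2.505 1.043 -1.919
endloop
endfacet
facet normal 0.160 -0.166 0.973
outer loop
vertex 2.272 0.109 -2.04
vertex 2.505 1.043 -1.919
vertex 0.793 0.933 -1.657
endloop
endfacet
facet normal 0.746 -0.102 -0.658
outer loop
vertex 2.505 1.043 -1.919
vertex 1.867 0.787 -2.603
vertex 2.101 1.721 -2.483
endloop
endfacet
facet normal 0.072 0.663 0.745
outer loop
vertex 2.505 1.043 -1.919
vertex 2.101 1.721 -2.483
vertex 0.793 0.933 -1.657
endloop
endfacet
facet normal 0.746 -0.102 -0.658
outer loop
vertex 2.101 1.721 -2.483
vertex 1.867 0.787 -2.603
vertex 1.463 1.465 -3.167
endloop
endfacet
facet normal -0.464 0.880 0.104
outer loop
vertex 2.101 1.721 -2.483
vertex 1.463 1.465 -3.167
vertex 0.793 0.933 -1.657
endloop
endfacet
facet normal 0.747 -0.101 -0.657
outer loop
vertex 1.463 1.465 -3.167
vertex 1.867 0.787 -2.603
vertex 1.23 0.531 -3.288
endloop
endfacet
facet normal -0.912 0.268 -0.310
outer loop
vertex 1.463 1.465 -3.167
vertex 1.23 0.531 -3.288
vertex 0.793 0.933 -1.657
endloop
endfacet
facet normal 0.747 -0.101 -0.657
outer loop
vertex 1.23 0.531 -3.288
vertex 1.867 0.787 -2.603
vertex 1.634 -0.147 -2.724
endloop
endfacet
facet normal -0.824 -0.560 -0.083
outer loop
vertex 1.23 0.531 -3.288
vertex 1.634 -0.147 -2.724
vertex 0.793 0.933 -1.657
endloop
endfacet
facet normal 0.746 -0.101 -0.658
outer loop
vertex 1.634 -0.147 -2.724
vertex 1.867 0.787 -2.603
vertex 2.272 0.109 -2.04
endloop
endfacet
facet normal -0.288 -0.777 0.560
outer loop
vertex 1.634 -0.147 -2.724
vertex 2.272 0.109 -2.04
vertex 0.793 0.933 -1.657
endloop
endfacet
facet normal -0.656 -0.370 0.658
outer loop
vertex 2.593 3.919 -1.005
vertex 2.654 3.339 -1.27
vertex 3.04 3.513 -0.788
endloop
endfacet
facet normal -0.295 0.177 0.939
outer loop
vertex 2.593 3.919 -1.005
vertex 3.04 3.513 -0.788
vertex 3.18 4.135 -0.861
endloop
endfacet
facet normal -0.404 0.748 0.526
outer loop
vertex 2.593 3.919 -1.005
vertex 3.18 4.135 -0.861
vertex 2.881 4.345 -1.389
endloop
endfacet
facet normal -0.833 0.554 -0.010
outer loop
vertex 2.593 3.919 -1.005
vertex 2.881 4.345 -1.389
vertex 2.556 3.852 -1.641
endloop
endfacet
facet normal -0.988 -0.137 0.072
outer loop
vertex 2.593 3.919 -1.005
vertex 2.556 3.852 -1.641
vertex 2.654 3.339 -1.27
endloop
endfacet
facet normal 0.402 0.017 0.915
outer loop
vertex 3.18 4.135 -0.861
vertex 3.04 3.513 -0.788
vertex 3.604 3.688 -1.039
endloop
endfacet
facet normal -0.184 -0.868 0.461
outer loop
vertex 3.04 3.513 -0.788
vertex 2.654 3.339 -1.27
vertex 3.279 3.195 -1.291
endloop
endfacet
facet normal -0.722 -0.491 -0.488
outer loop
vertex 2.654 3.339 -1.27
vertex 2.556 3.852 -1.641
vertex 2.98 3.405 -1.819
endloop
endfacet
facet normal -0.471 0.627 -0.620
outer loop
vertex 2.556 3.852 -1.641
vertex 2.881 4.345 -1.389
vertex 3.12 4.027 -1.892
endloop
endfacet
facet normal 0.225 0.942 0.247
outer loop
vertex 2.881 4.345 -1.389
vertex 3.18 4.135 -0.861
vertex 3.506 4.201 -1.41
endloop
endfacet
facet normal 0.833 -0.554 0.010
outer loop
vertex 3.567 3.621 -1.675
vertex 3.604 3.688 -1.039
vertex 3.279 3.195 -1.291
endloop
endfacet
facet normal 0.404 -0.748 -0.526
outer loop
vertex 3.567 3.621 -1.675
vertex 3.279 3.195 -1.291
vertex 2.98 3.405 -1.819
endloop
endfacet
facet normal 0.295 -0.177 -0.939
outer loop
vertex 3.567 3.621 -1.675
vertex 2.98 3.405 -1.819
vertex 3.12 4.027 -1.892
endloop
endfacet
facet normal 0.656 0.370 -0.658
outer loop
vertex 3.567 3.621 -1.675
vertex 3.12 4.027 -1.892
vertex 3.506 4.201 -1.41
endloop
endfacet
facet normal 0.988 0.137 -0.072
outer loop
vertex 3.567 3.621 -1.675
vertex 3.506 4.201 -1.41
vertex 3.604 3.688 -1.039
endloop
endfacet
facet normal 0.471 -0.627 0.620
outer loop
vertex 3.279 3.195 -1.291
vertex 3.604 3.688 -1.039
vertex 3.04 3.513 -0.788
endloop
endfacet
facet normal -0.225 -0.942 -0.247
outer loop
vertex 2.98 3.405 -1.819
vertex 3.279 3.195 -1.291
vertex 2.654 3.339 -1.27
endloop
endfacet
facet normal -0.402 -0.017 -0.915
outer loop
vertex 3.12 4.027 -1.892
vertex 2.98 3.405 -1.819
vertex 2.556 3.852 -1.641
endloop
endfacet
facet normal 0.184 0.868 -0.461
outer loop
vertex 3.506 4.201 -1.41
vertex 3.12 4.027 -1.892
vertex 2.881 4.345 -1.389
endloop
endfacet
facet normal 0.722 0.491 0.488
outer loop
vertex 3.604 3.688 -1.039
vertex 3.506 4.201 -1.41
vertex 3.18 4.135 -0.861
endloop
endfacet
facet normal -0.355 -0.482 0.801
outer loop
vertex 1.495 2.259 1.068
vertex -0.183 3.068 0.81
vertex 0.926 0.701 -0.121
endloop
endfacet
facet normal 0.892 -0.430 0.137
outer loop
vertex 1.303 1.212 -0.97
vertex 1.495 2.259 1.068
vertex 0.926 0.701 -0.121
endloop
endfacet
facet normal -0.356 -0.482 0.801
outer loop
vertex 0.926 0.701 -0.121
vertex -0.183 3.068 0.81
vertex -0.751 1.511 -0.379
endloop
endfacet
facet normal -0.279 -0.763 -0.583
outer loop
vertex -0.751 1.511 -0.379
vertex 1.303 1.212 -0.97
vertex 0.926 0.701 -0.121
endloop
endfacet
facet normal 0.278 0.763 0.583
outer loop
vertex 1.495 2.259 1.068
vertex 0.194 3.579 -0.039
vertex -0.183 3.068 0.81
endloop
endfacet
facet normal 0.892 -0.430 0.137
outer loop
vertex 1.871 2.769 0.219
vertex 1.495 2.259 1.068
vertex 1.303 1.212 -0.97
endloop
endfacet
facet normal 0.279 0.764 0.582
outer loop
vertex 1.871 2.769 0.219
vertex 0.194 3.579 -0.039
vertex 1.495 2.259 1.068
endloop
endfacet
facet normal -0.892 0.430 -0.137
outer loop
vertex -0.183 3.068 0.81
vertex 0.194 3.579 -0.039
vertex -0.751 1.511 -0.379
endloop
endfacet
facet normal -0.279 -0.764 -0.582
outer loop
vertex -0.375 2.021 -1.228
vertex 1.303 1.212 -0.97
vertex -0.751 1.511 -0.379
endloop
endfacet
facet normal -0.892 0.430 -0.137
outer loop
vertex -0.751 1.511 -0.379
vertex 0.194 3.579 -0.039
vertex -0.375 2.021 -1.228
endloop
endfacet
facet normal 0.355 0.482 -0.801
outer loop
vertex -0.375 2.021 -1.228
vertex 1.871 2.769 0.219
vertex 1.303 1.212 -0.97
endloop
endfacet
facet normal 0.356 0.481 -0.801
outer loop
vertex 0.194 3.579 -0.039
vertex 1.871 2.769 0.219
vertex -0.375 2.021 -1.228
endloop
endfacet

endsolid


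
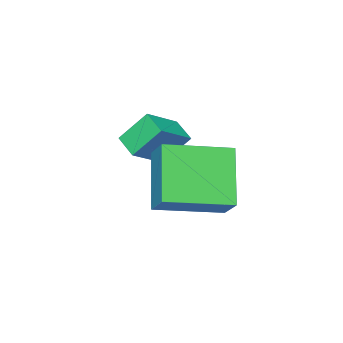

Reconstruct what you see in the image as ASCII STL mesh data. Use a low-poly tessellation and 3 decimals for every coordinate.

solid 
facet normal -0.446 -0.438 0.780
outer loop
vertex 0.413 2.292 -1.787
vertex -1.207 3.388 -2.097
vertex 0.013 1.513 -2.453
endloop
endfacet
facet normal 0.818 -0.554 0.156
outer loop
vertex 0.887 2.372 -3.983
vertex 0.413 2.292 -1.787
vertex 0.013 1.513 -2.453
endloop
endfacet
facet normal -0.446 -0.438 0.780
outer loop
vertex 0.013 1.513 -2.453
vertex -1.207 3.388 -2.097
vertex -1.607 2.609 -2.763
endloop
endfacet
facet normal -0.363 -0.708 -0.605
outer loop
vertex -1.607 2.609 -2.763
vertex 0.887 2.372 -3.983
vertex 0.013 1.513 -2.453
endloop
endfacet
facet normal 0.363 0.708 0.605
outer loop
vertex 0.413 2.292 -1.787
vertex -0.333 4.247 -3.627
vertex -1.207 3.388 -2.097
endloop
endfacet
facet normal 0.818 -0.554 0.156
outer loop
vertex 1.287 3.151 -3.317
vertex 0.413 2.292 -1.787
vertex 0.887 2.372 -3.983
endloop
endfacet
facet normal 0.363 0.708 0.605
outer loop
vertex 1.287 3.151 -3.317
vertex -0.333 4.247 -3.627
vertex 0.413 2.292 -1.787
endloop
endfacet
facet normal -0.818 0.554 -0.156
outer loop
vertex -1.207 3.388 -2.097
vertex -0.333 4.247 -3.627
vertex -1.607 2.609 -2.763
endloop
endfacet
facet normal -0.363 -0.708 -0.605
outer loop
vertex -0.733 3.468 -4.293
vertex 0.887 2.372 -3.983
vertex -1.607 2.609 -2.763
endloop
endfacet
facet normal -0.818 0.554 -0.156
outer loop
vertex -1.607 2.609 -2.763
vertex -0.333 4.247 -3.627
vertex -0.733 3.468 -4.293
endloop
endfacet
facet normal 0.446 0.438 -0.780
outer loop
vertex -0.733 3.468 -4.293
vertex 1.287 3.151 -3.317
vertex 0.887 2.372 -3.983
endloop
endfacet
facet normal 0.446 0.438 -0.780
outer loop
vertex -0.333 4.247 -3.627
vertex 1.287 3.151 -3.317
vertex -0.733 3.468 -4.293
endloop
endfacet
facet normal -0.406 0.494 0.769
outer loop
vertex -0.927 0.426 -1.58
vertex -0.714 1.174 -1.948
vertex -2.062 0.449 -2.194
endloop
endfacet
facet normal -0.249 -0.869 0.427
outer loop
vertex -1.566 -0.154 -3.132
vertex -0.927 0.426 -1.58
vertex -2.062 0.449 -2.194
endloop
endfacet
facet normal -0.406 0.495 0.768
outer loop
vertex -2.062 0.449 -2.194
vertex -0.714 1.174 -1.948
vertex -1.848 1.196 -2.562
endloop
endfacet
facet normal -0.879 0.017 -0.476
outer loop
vertex -1.848 1.196 -2.562
vertex -1.566 -0.154 -3.132
vertex -2.062 0.449 -2.194
endloop
endfacet
facet normal 0.879 -0.016 0.476
outer loop
vertex -0.927 0.426 -1.58
vertex -0.218 0.571 -2.886
vertex -0.714 1.174 -1.948
endloop
endfacet
facet normal -0.248 -0.869 0.427
outer loop
vertex -0.432 -0.176 -2.518
vertex -0.927 0.426 -1.58
vertex -1.566 -0.154 -3.132
endloop
endfacet
facet normal 0.880 -0.018 0.476
outer loop
vertex -0.432 -0.176 -2.518
vertex -0.218 0.571 -2.886
vertex -0.927 0.426 -1.58
endloop
endfacet
facet normal 0.248 0.869 -0.427
outer loop
vertex -0.714 1.174 -1.948
vertex -0.218 0.571 -2.886
vertex -1.848 1.196 -2.562
endloop
endfacet
facet normal -0.880 0.017 -0.475
outer loop
vertex -1.353 0.594 -3.5
vertex -1.566 -0.154 -3.132
vertex -1.848 1.196 -2.562
endloop
endfacet
facet normal 0.249 0.869 -0.427
outer loop
vertex -1.848 1.196 -2.562
vertex -0.218 0.571 -2.886
vertex -1.353 0.594 -3.5
endloop
endfacet
facet normal 0.407 -0.494 -0.769
outer loop
vertex -1.353 0.594 -3.5
vertex -0.432 -0.176 -2.518
vertex -1.566 -0.154 -3.132
endloop
endfacet
facet normal 0.406 -0.495 -0.768
outer loop
vertex -0.218 0.571 -2.886
vertex -0.432 -0.176 -2.518
vertex -1.353 0.594 -3.5
endloop
endfacet

endsolid


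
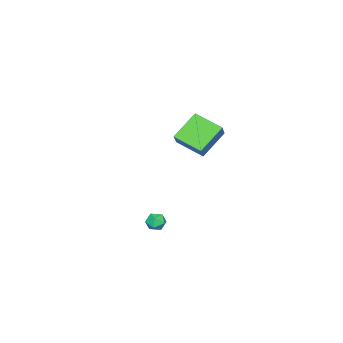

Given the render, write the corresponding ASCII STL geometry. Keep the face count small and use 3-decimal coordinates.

solid 
facet normal -0.736 0.227 0.638
outer loop
vertex -3.66 -0.735 1.791
vertex -3.732 1.016 1.084
vertex -4.667 -1.182 0.788
endloop
endfacet
facet normal 0.039 -0.927 0.374
outer loop
vertex -3.128 -1.656 -0.544
vertex -3.66 -0.735 1.791
vertex -4.667 -1.182 0.788
endloop
endfacet
facet normal -0.736 0.227 0.638
outer loop
vertex -4.667 -1.182 0.788
vertex -3.732 1.016 1.084
vertex -4.739 0.569 0.081
endloop
endfacet
facet normal -0.675 -0.300 -0.674
outer loop
vertex -4.739 0.569 0.081
vertex -3.128 -1.656 -0.544
vertex -4.667 -1.182 0.788
endloop
endfacet
facet normal 0.675 0.300 0.674
outer loop
vertex -3.66 -0.735 1.791
vertex -2.193 0.542 -0.248
vertex -3.732 1.016 1.084
endloop
endfacet
facet normal 0.039 -0.927 0.374
outer loop
vertex -2.121 -1.209 0.459
vertex -3.66 -0.735 1.791
vertex -3.128 -1.656 -0.544
endloop
endfacet
facet normal 0.675 0.300 0.674
outer loop
vertex -2.121 -1.209 0.459
vertex -2.193 0.542 -0.248
vertex -3.66 -0.735 1.791
endloop
endfacet
facet normal -0.039 0.927 -0.374
outer loop
vertex -3.732 1.016 1.084
vertex -2.193 0.542 -0.248
vertex -4.739 0.569 0.081
endloop
endfacet
facet normal -0.675 -0.300 -0.674
outer loop
vertex -3.2 0.095 -1.251
vertex -3.128 -1.656 -0.544
vertex -4.739 0.569 0.081
endloop
endfacet
facet normal -0.039 0.927 -0.374
outer loop
vertex -4.739 0.569 0.081
vertex -2.193 0.542 -0.248
vertex -3.2 0.095 -1.251
endloop
endfacet
facet normal 0.736 -0.227 -0.638
outer loop
vertex -3.2 0.095 -1.251
vertex -2.121 -1.209 0.459
vertex -3.128 -1.656 -0.544
endloop
endfacet
facet normal 0.736 -0.227 -0.638
outer loop
vertex -2.193 0.542 -0.248
vertex -2.121 -1.209 0.459
vertex -3.2 0.095 -1.251
endloop
endfacet
facet normal -0.480 -0.811 0.335
outer loop
vertex 3.403 1.26 -2.534
vertex 3.872 0.887 -2.764
vertex 3.907 1.114 -2.165
endloop
endfacet
facet normal -0.618 -0.245 0.747
outer loop
vertex 3.403 1.26 -2.534
vertex 3.907 1.114 -2.165
vertex 3.671 1.71 -2.165
endloop
endfacet
facet normal -0.904 0.263 0.336
outer loop
vertex 3.403 1.26 -2.534
vertex 3.671 1.71 -2.165
vertex 3.49 1.852 -2.763
endloop
endfacet
facet normal -0.944 0.011 -0.330
outer loop
vertex 3.403 1.26 -2.534
vertex 3.49 1.852 -2.763
vertex 3.614 1.344 -3.134
endloop
endfacet
facet normal -0.681 -0.653 -0.331
outer loop
vertex 3.403 1.26 -2.534
vertex 3.614 1.344 -3.134
vertex 3.872 0.887 -2.764
endloop
endfacet
facet normal 0.002 0.001 1.000
outer loop
vertex 3.671 1.71 -2.165
vertex 3.907 1.114 -2.165
vertex 4.306 1.616 -2.166
endloop
endfacet
facet normal 0.227 -0.915 0.334
outer loop
vertex 3.907 1.114 -2.165
vertex 3.872 0.887 -2.764
vertex 4.43 1.108 -2.537
endloop
endfacet
facet normal -0.099 -0.659 -0.745
outer loop
vertex 3.872 0.887 -2.764
vertex 3.614 1.344 -3.134
vertex 4.249 1.25 -3.135
endloop
endfacet
facet normal -0.524 0.415 -0.744
outer loop
vertex 3.614 1.344 -3.134
vertex 3.49 1.852 -2.763
vertex 4.013 1.846 -3.135
endloop
endfacet
facet normal -0.462 0.822 0.335
outer loop
vertex 3.49 1.852 -2.763
vertex 3.671 1.71 -2.165
vertex 4.048 2.073 -2.536
endloop
endfacet
facet normal 0.944 -0.011 0.330
outer loop
vertex 4.517 1.7 -2.766
vertex 4.306 1.616 -2.166
vertex 4.43 1.108 -2.537
endloop
endfacet
facet normal 0.904 -0.263 -0.336
outer loop
vertex 4.517 1.7 -2.766
vertex 4.43 1.108 -2.537
vertex 4.249 1.25 -3.135
endloop
endfacet
facet normal 0.618 0.245 -0.747
outer loop
vertex 4.517 1.7 -2.766
vertex 4.249 1.25 -3.135
vertex 4.013 1.846 -3.135
endloop
endfacet
facet normal 0.480 0.811 -0.335
outer loop
vertex 4.517 1.7 -2.766
vertex 4.013 1.846 -3.135
vertex 4.048 2.073 -2.536
endloop
endfacet
facet normal 0.681 0.653 0.331
outer loop
vertex 4.517 1.7 -2.766
vertex 4.048 2.073 -2.536
vertex 4.306 1.616 -2.166
endloop
endfacet
facet normal 0.524 -0.415 0.744
outer loop
vertex 4.43 1.108 -2.537
vertex 4.306 1.616 -2.166
vertex 3.907 1.114 -2.165
endloop
endfacet
facet normal 0.462 -0.822 -0.335
outer loop
vertex 4.249 1.25 -3.135
vertex 4.43 1.108 -2.537
vertex 3.872 0.887 -2.764
endloop
endfacet
facet normal -0.002 -0.001 -1.000
outer loop
vertex 4.013 1.846 -3.135
vertex 4.249 1.25 -3.135
vertex 3.614 1.344 -3.134
endloop
endfacet
facet normal -0.227 0.915 -0.334
outer loop
vertex 4.048 2.073 -2.536
vertex 4.013 1.846 -3.135
vertex 3.49 1.852 -2.763
endloop
endfacet
facet normal 0.099 0.659 0.745
outer loop
vertex 4.306 1.616 -2.166
vertex 4.048 2.073 -2.536
vertex 3.671 1.71 -2.165
endloop
endfacet

endsolid


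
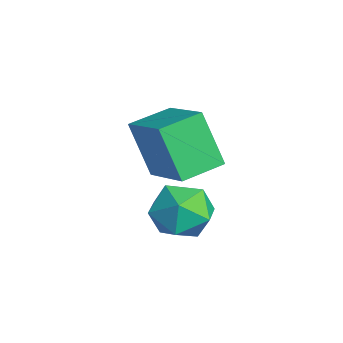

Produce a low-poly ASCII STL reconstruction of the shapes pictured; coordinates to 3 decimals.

solid 
facet normal 0.287 0.909 0.301
outer loop
vertex 2.123 0.753 -2.272
vertex 2.271 0.364 -1.238
vertex 3.113 0.34 -1.969
endloop
endfacet
facet normal 0.453 0.804 -0.385
outer loop
vertex 2.123 0.753 -2.272
vertex 3.113 0.34 -1.969
vertex 2.691 0.098 -2.972
endloop
endfacet
facet normal -0.150 0.659 -0.738
outer loop
vertex 2.123 0.753 -2.272
vertex 2.691 0.098 -2.972
vertex 1.589 -0.028 -2.861
endloop
endfacet
facet normal -0.688 0.674 -0.270
outer loop
vertex 2.123 0.753 -2.272
vertex 1.589 -0.028 -2.861
vertex 1.33 0.137 -1.789
endloop
endfacet
facet normal -0.418 0.829 0.372
outer loop
vertex 2.123 0.753 -2.272
vertex 1.33 0.137 -1.789
vertex 2.271 0.364 -1.238
endloop
endfacet
facet normal 0.876 0.229 -0.424
outer loop
vertex 2.691 0.098 -2.972
vertex 3.113 0.34 -1.969
vertex 3.19 -0.697 -2.371
endloop
endfacet
facet normal 0.607 0.401 0.686
outer loop
vertex 3.113 0.34 -1.969
vertex 2.271 0.364 -1.238
vertex 2.931 -0.532 -1.299
endloop
endfacet
facet normal -0.534 0.270 0.801
outer loop
vertex 2.271 0.364 -1.238
vertex 1.33 0.137 -1.789
vertex 1.829 -0.658 -1.188
endloop
endfacet
facet normal -0.971 0.020 -0.238
outer loop
vertex 1.33 0.137 -1.789
vertex 1.589 -0.028 -2.861
vertex 1.407 -0.9 -2.191
endloop
endfacet
facet normal -0.100 -0.006 -0.995
outer loop
vertex 1.589 -0.028 -2.861
vertex 2.691 0.098 -2.972
vertex 2.249 -0.924 -2.922
endloop
endfacet
facet normal 0.688 -0.674 0.270
outer loop
vertex 2.397 -1.313 -1.888
vertex 3.19 -0.697 -2.371
vertex 2.931 -0.532 -1.299
endloop
endfacet
facet normal 0.150 -0.659 0.738
outer loop
vertex 2.397 -1.313 -1.888
vertex 2.931 -0.532 -1.299
vertex 1.829 -0.658 -1.188
endloop
endfacet
facet normal -0.453 -0.804 0.385
outer loop
vertex 2.397 -1.313 -1.888
vertex 1.829 -0.658 -1.188
vertex 1.407 -0.9 -2.191
endloop
endfacet
facet normal -0.287 -0.909 -0.301
outer loop
vertex 2.397 -1.313 -1.888
vertex 1.407 -0.9 -2.191
vertex 2.249 -0.924 -2.922
endloop
endfacet
facet normal 0.418 -0.829 -0.372
outer loop
vertex 2.397 -1.313 -1.888
vertex 2.249 -0.924 -2.922
vertex 3.19 -0.697 -2.371
endloop
endfacet
facet normal 0.971 -0.020 0.238
outer loop
vertex 2.931 -0.532 -1.299
vertex 3.19 -0.697 -2.371
vertex 3.113 0.34 -1.969
endloop
endfacet
facet normal 0.100 0.006 0.995
outer loop
vertex 1.829 -0.658 -1.188
vertex 2.931 -0.532 -1.299
vertex 2.271 0.364 -1.238
endloop
endfacet
facet normal -0.876 -0.229 0.424
outer loop
vertex 1.407 -0.9 -2.191
vertex 1.829 -0.658 -1.188
vertex 1.33 0.137 -1.789
endloop
endfacet
facet normal -0.607 -0.401 -0.686
outer loop
vertex 2.249 -0.924 -2.922
vertex 1.407 -0.9 -2.191
vertex 1.589 -0.028 -2.861
endloop
endfacet
facet normal 0.534 -0.270 -0.801
outer loop
vertex 3.19 -0.697 -2.371
vertex 2.249 -0.924 -2.922
vertex 2.691 0.098 -2.972
endloop
endfacet
facet normal -0.874 -0.236 -0.425
outer loop
vertex 0.654 -1.482 0.833
vertex 0.188 -0.101 1.023
vertex 1.392 -0.985 -0.959
endloop
endfacet
facet normal 0.317 -0.939 -0.130
outer loop
vertex 3.192 -0.499 -0.083
vertex 0.654 -1.482 0.833
vertex 1.392 -0.985 -0.959
endloop
endfacet
facet normal -0.874 -0.237 -0.425
outer loop
vertex 1.392 -0.985 -0.959
vertex 0.188 -0.101 1.023
vertex 0.925 0.395 -0.768
endloop
endfacet
facet normal 0.369 0.249 -0.896
outer loop
vertex 0.925 0.395 -0.768
vertex 3.192 -0.499 -0.083
vertex 1.392 -0.985 -0.959
endloop
endfacet
facet normal -0.369 -0.248 0.896
outer loop
vertex 0.654 -1.482 0.833
vertex 1.988 0.385 1.899
vertex 0.188 -0.101 1.023
endloop
endfacet
facet normal 0.317 -0.939 -0.130
outer loop
vertex 2.455 -0.995 1.708
vertex 0.654 -1.482 0.833
vertex 3.192 -0.499 -0.083
endloop
endfacet
facet normal -0.368 -0.249 0.896
outer loop
vertex 2.455 -0.995 1.708
vertex 1.988 0.385 1.899
vertex 0.654 -1.482 0.833
endloop
endfacet
facet normal -0.317 0.940 0.130
outer loop
vertex 0.188 -0.101 1.023
vertex 1.988 0.385 1.899
vertex 0.925 0.395 -0.768
endloop
endfacet
facet normal 0.368 0.248 -0.896
outer loop
vertex 2.726 0.882 0.107
vertex 3.192 -0.499 -0.083
vertex 0.925 0.395 -0.768
endloop
endfacet
facet normal -0.317 0.939 0.130
outer loop
vertex 0.925 0.395 -0.768
vertex 1.988 0.385 1.899
vertex 2.726 0.882 0.107
endloop
endfacet
facet normal 0.874 0.236 0.425
outer loop
vertex 2.726 0.882 0.107
vertex 2.455 -0.995 1.708
vertex 3.192 -0.499 -0.083
endloop
endfacet
facet normal 0.874 0.237 0.425
outer loop
vertex 1.988 0.385 1.899
vertex 2.455 -0.995 1.708
vertex 2.726 0.882 0.107
endloop
endfacet

endsolid


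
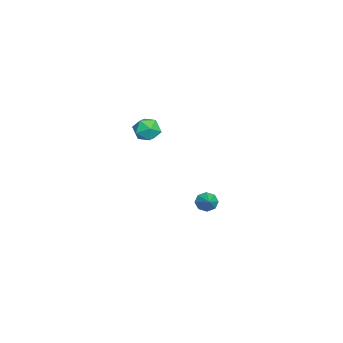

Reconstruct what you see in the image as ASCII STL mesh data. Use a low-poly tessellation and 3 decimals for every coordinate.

solid 
facet normal -0.322 0.902 0.286
outer loop
vertex -0.002 -0.676 3.772
vertex -0.692 -0.931 3.799
vertex -0.263 -0.967 4.396
endloop
endfacet
facet normal 0.345 0.787 0.511
outer loop
vertex -0.002 -0.676 3.772
vertex -0.263 -0.967 4.396
vertex 0.422 -1.123 4.174
endloop
endfacet
facet normal 0.751 0.657 -0.062
outer loop
vertex -0.002 -0.676 3.772
vertex 0.422 -1.123 4.174
vertex 0.415 -1.184 3.441
endloop
endfacet
facet normal 0.334 0.692 -0.640
outer loop
vertex -0.002 -0.676 3.772
vertex 0.415 -1.184 3.441
vertex -0.274 -1.066 3.209
endloop
endfacet
facet normal -0.328 0.843 -0.426
outer loop
vertex -0.002 -0.676 3.772
vertex -0.274 -1.066 3.209
vertex -0.692 -0.931 3.799
endloop
endfacet
facet normal 0.343 0.202 0.917
outer loop
vertex 0.422 -1.123 4.174
vertex -0.263 -0.967 4.396
vertex -0.006 -1.654 4.451
endloop
endfacet
facet normal -0.737 0.388 0.553
outer loop
vertex -0.263 -0.967 4.396
vertex -0.692 -0.931 3.799
vertex -0.695 -1.536 4.219
endloop
endfacet
facet normal -0.748 0.292 -0.596
outer loop
vertex -0.692 -0.931 3.799
vertex -0.274 -1.066 3.209
vertex -0.702 -1.597 3.486
endloop
endfacet
facet normal 0.326 0.046 -0.944
outer loop
vertex -0.274 -1.066 3.209
vertex 0.415 -1.184 3.441
vertex -0.017 -1.753 3.264
endloop
endfacet
facet normal 1.000 -0.011 -0.009
outer loop
vertex 0.415 -1.184 3.441
vertex 0.422 -1.123 4.174
vertex 0.412 -1.789 3.861
endloop
endfacet
facet normal -0.334 -0.692 0.640
outer loop
vertex -0.278 -2.044 3.888
vertex -0.006 -1.654 4.451
vertex -0.695 -1.536 4.219
endloop
endfacet
facet normal -0.751 -0.657 0.062
outer loop
vertex -0.278 -2.044 3.888
vertex -0.695 -1.536 4.219
vertex -0.702 -1.597 3.486
endloop
endfacet
facet normal -0.345 -0.787 -0.511
outer loop
vertex -0.278 -2.044 3.888
vertex -0.702 -1.597 3.486
vertex -0.017 -1.753 3.264
endloop
endfacet
facet normal 0.322 -0.902 -0.286
outer loop
vertex -0.278 -2.044 3.888
vertex -0.017 -1.753 3.264
vertex 0.412 -1.789 3.861
endloop
endfacet
facet normal 0.328 -0.843 0.426
outer loop
vertex -0.278 -2.044 3.888
vertex 0.412 -1.789 3.861
vertex -0.006 -1.654 4.451
endloop
endfacet
facet normal -0.326 -0.046 0.944
outer loop
vertex -0.695 -1.536 4.219
vertex -0.006 -1.654 4.451
vertex -0.263 -0.967 4.396
endloop
endfacet
facet normal -1.000 0.011 0.009
outer loop
vertex -0.702 -1.597 3.486
vertex -0.695 -1.536 4.219
vertex -0.692 -0.931 3.799
endloop
endfacet
facet normal -0.343 -0.202 -0.917
outer loop
vertex -0.017 -1.753 3.264
vertex -0.702 -1.597 3.486
vertex -0.274 -1.066 3.209
endloop
endfacet
facet normal 0.737 -0.388 -0.553
outer loop
vertex 0.412 -1.789 3.861
vertex -0.017 -1.753 3.264
vertex 0.415 -1.184 3.441
endloop
endfacet
facet normal 0.748 -0.292 0.596
outer loop
vertex -0.006 -1.654 4.451
vertex 0.412 -1.789 3.861
vertex 0.422 -1.123 4.174
endloop
endfacet
facet normal -0.838 -0.194 -0.509
outer loop
vertex -3.314 0.712 -3.206
vertex -3.606 1.079 -2.865
vertex -3.314 1.127 -3.364
endloop
endfacet
facet normal 0.869 -0.176 -0.463
outer loop
vertex -3.314 0.712 -3.206
vertex -3.314 1.127 -3.364
vertex -2.734 1.281 -2.335
endloop
endfacet
facet normal -0.838 -0.195 -0.509
outer loop
vertex -3.314 1.127 -3.364
vertex -3.606 1.079 -2.865
vertex -3.486 1.514 -3.229
endloop
endfacet
facet normal 0.726 0.491 -0.482
outer loop
vertex -3.314 1.127 -3.364
vertex -3.486 1.514 -3.229
vertex -2.734 1.281 -2.335
endloop
endfacet
facet normal -0.838 -0.195 -0.509
outer loop
vertex -3.486 1.514 -3.229
vertex -3.606 1.079 -2.865
vertex -3.728 1.646 -2.881
endloop
endfacet
facet normal 0.383 0.920 -0.083
outer loop
vertex -3.486 1.514 -3.229
vertex -3.728 1.646 -2.881
vertex -2.734 1.281 -2.335
endloop
endfacet
facet normal -0.839 -0.195 -0.507
outer loop
vertex -3.728 1.646 -2.881
vertex -3.606 1.079 -2.865
vertex -3.898 1.446 -2.523
endloop
endfacet
facet normal 0.041 0.864 0.502
outer loop
vertex -3.728 1.646 -2.881
vertex -3.898 1.446 -2.523
vertex -2.734 1.281 -2.335
endloop
endfacet
facet normal -0.839 -0.193 -0.509
outer loop
vertex -3.898 1.446 -2.523
vertex -3.606 1.079 -2.865
vertex -3.898 1.031 -2.366
endloop
endfacet
facet normal -0.100 0.352 0.931
outer loop
vertex -3.898 1.446 -2.523
vertex -3.898 1.031 -2.366
vertex -2.734 1.281 -2.335
endloop
endfacet
facet normal -0.838 -0.196 -0.509
outer loop
vertex -3.898 1.031 -2.366
vertex -3.606 1.079 -2.865
vertex -3.726 0.644 -2.5
endloop
endfacet
facet normal 0.041 -0.310 0.950
outer loop
vertex -3.898 1.031 -2.366
vertex -3.726 0.644 -2.5
vertex -2.734 1.281 -2.335
endloop
endfacet
facet normal -0.838 -0.196 -0.509
outer loop
vertex -3.726 0.644 -2.5
vertex -3.606 1.079 -2.865
vertex -3.484 0.512 -2.848
endloop
endfacet
facet normal 0.385 -0.742 0.549
outer loop
vertex -3.726 0.644 -2.5
vertex -3.484 0.512 -2.848
vertex -2.734 1.281 -2.335
endloop
endfacet
facet normal -0.839 -0.196 -0.508
outer loop
vertex -3.484 0.512 -2.848
vertex -3.606 1.079 -2.865
vertex -3.314 0.712 -3.206
endloop
endfacet
facet normal 0.728 -0.685 -0.037
outer loop
vertex -3.484 0.512 -2.848
vertex -3.314 0.712 -3.206
vertex -2.734 1.281 -2.335
endloop
endfacet

endsolid


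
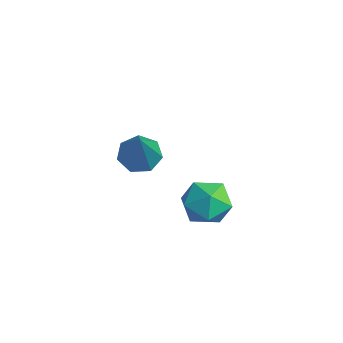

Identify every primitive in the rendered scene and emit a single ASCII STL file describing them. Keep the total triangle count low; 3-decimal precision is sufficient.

solid 
facet normal -0.936 0.043 -0.349
outer loop
vertex -4.078 -0.009 0.206
vertex -4.293 -0.54 0.717
vertex -4.327 0.205 0.899
endloop
endfacet
facet normal -0.606 0.672 -0.425
outer loop
vertex -4.078 -0.009 0.206
vertex -4.327 0.205 0.899
vertex -3.72 0.554 0.585
endloop
endfacet
facet normal -0.023 0.568 -0.822
outer loop
vertex -4.078 -0.009 0.206
vertex -3.72 0.554 0.585
vertex -3.311 0.025 0.208
endloop
endfacet
facet normal 0.008 -0.123 -0.992
outer loop
vertex -4.078 -0.009 0.206
vertex -3.311 0.025 0.208
vertex -3.665 -0.651 0.289
endloop
endfacet
facet normal -0.556 -0.448 -0.700
outer loop
vertex -4.078 -0.009 0.206
vertex -3.665 -0.651 0.289
vertex -4.293 -0.54 0.717
endloop
endfacet
facet normal -0.398 0.891 0.221
outer loop
vertex -3.72 0.554 0.585
vertex -4.327 0.205 0.899
vertex -3.715 0.371 1.331
endloop
endfacet
facet normal -0.931 -0.126 0.343
outer loop
vertex -4.327 0.205 0.899
vertex -4.293 -0.54 0.717
vertex -4.069 -0.305 1.412
endloop
endfacet
facet normal -0.316 -0.922 -0.224
outer loop
vertex -4.293 -0.54 0.717
vertex -3.665 -0.651 0.289
vertex -3.66 -0.834 1.035
endloop
endfacet
facet normal 0.599 -0.397 -0.696
outer loop
vertex -3.665 -0.651 0.289
vertex -3.311 0.025 0.208
vertex -3.053 -0.485 0.721
endloop
endfacet
facet normal 0.547 0.723 -0.421
outer loop
vertex -3.311 0.025 0.208
vertex -3.72 0.554 0.585
vertex -3.087 0.26 0.903
endloop
endfacet
facet normal -0.008 0.123 0.992
outer loop
vertex -3.302 -0.271 1.414
vertex -3.715 0.371 1.331
vertex -4.069 -0.305 1.412
endloop
endfacet
facet normal 0.023 -0.568 0.822
outer loop
vertex -3.302 -0.271 1.414
vertex -4.069 -0.305 1.412
vertex -3.66 -0.834 1.035
endloop
endfacet
facet normal 0.606 -0.672 0.425
outer loop
vertex -3.302 -0.271 1.414
vertex -3.66 -0.834 1.035
vertex -3.053 -0.485 0.721
endloop
endfacet
facet normal 0.936 -0.043 0.349
outer loop
vertex -3.302 -0.271 1.414
vertex -3.053 -0.485 0.721
vertex -3.087 0.26 0.903
endloop
endfacet
facet normal 0.556 0.448 0.700
outer loop
vertex -3.302 -0.271 1.414
vertex -3.087 0.26 0.903
vertex -3.715 0.371 1.331
endloop
endfacet
facet normal -0.599 0.397 0.696
outer loop
vertex -4.069 -0.305 1.412
vertex -3.715 0.371 1.331
vertex -4.327 0.205 0.899
endloop
endfacet
facet normal -0.547 -0.723 0.421
outer loop
vertex -3.66 -0.834 1.035
vertex -4.069 -0.305 1.412
vertex -4.293 -0.54 0.717
endloop
endfacet
facet normal 0.398 -0.891 -0.221
outer loop
vertex -3.053 -0.485 0.721
vertex -3.66 -0.834 1.035
vertex -3.665 -0.651 0.289
endloop
endfacet
facet normal 0.931 0.126 -0.343
outer loop
vertex -3.087 0.26 0.903
vertex -3.053 -0.485 0.721
vertex -3.311 0.025 0.208
endloop
endfacet
facet normal 0.316 0.922 0.224
outer loop
vertex -3.715 0.371 1.331
vertex -3.087 0.26 0.903
vertex -3.72 0.554 0.585
endloop
endfacet
facet normal -0.545 0.307 -0.780
outer loop
vertex -3.997 -1.603 2.491
vertex -4.486 -1.641 2.818
vertex -4.126 -1.179 2.748
endloop
endfacet
facet normal 0.910 0.379 -0.169
outer loop
vertex -3.997 -1.603 2.491
vertex -4.126 -1.179 2.748
vertex -3.354 -2.279 4.442
endloop
endfacet
facet normal -0.545 0.306 -0.781
outer loop
vertex -4.126 -1.179 2.748
vertex -4.486 -1.641 2.818
vertex -4.526 -1.103 3.057
endloop
endfacet
facet normal 0.427 0.835 0.347
outer loop
vertex -4.126 -1.179 2.748
vertex -4.526 -1.103 3.057
vertex -3.354 -2.279 4.442
endloop
endfacet
facet normal -0.545 0.306 -0.780
outer loop
vertex -4.526 -1.103 3.057
vertex -4.486 -1.641 2.818
vertex -4.897 -1.432 3.187
endloop
endfacet
facet normal -0.275 0.605 0.747
outer loop
vertex -4.526 -1.103 3.057
vertex -4.897 -1.432 3.187
vertex -3.354 -2.279 4.442
endloop
endfacet
facet normal -0.544 0.308 -0.780
outer loop
vertex -4.897 -1.432 3.187
vertex -4.486 -1.641 2.818
vertex -4.958 -1.918 3.038
endloop
endfacet
facet normal -0.670 -0.140 0.729
outer loop
vertex -4.897 -1.432 3.187
vertex -4.958 -1.918 3.038
vertex -3.354 -2.279 4.442
endloop
endfacet
facet normal -0.544 0.307 -0.781
outer loop
vertex -4.958 -1.918 3.038
vertex -4.486 -1.641 2.818
vertex -4.664 -2.196 2.724
endloop
endfacet
facet normal -0.458 -0.833 0.309
outer loop
vertex -4.958 -1.918 3.038
vertex -4.664 -2.196 2.724
vertex -3.354 -2.279 4.442
endloop
endfacet
facet normal -0.544 0.307 -0.781
outer loop
vertex -4.664 -2.196 2.724
vertex -4.486 -1.641 2.818
vertex -4.236 -2.056 2.481
endloop
endfacet
facet normal 0.201 -0.959 -0.199
outer loop
vertex -4.664 -2.196 2.724
vertex -4.236 -2.056 2.481
vertex -3.354 -2.279 4.442
endloop
endfacet
facet normal -0.546 0.305 -0.781
outer loop
vertex -4.236 -2.056 2.481
vertex -4.486 -1.641 2.818
vertex -3.997 -1.603 2.491
endloop
endfacet
facet normal 0.810 -0.418 -0.412
outer loop
vertex -4.236 -2.056 2.481
vertex -3.997 -1.603 2.491
vertex -3.354 -2.279 4.442
endloop
endfacet

endsolid


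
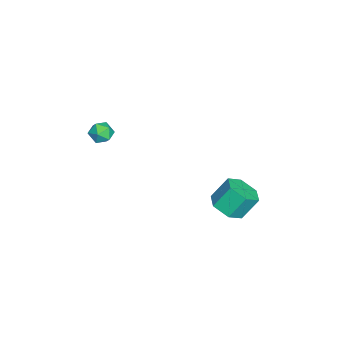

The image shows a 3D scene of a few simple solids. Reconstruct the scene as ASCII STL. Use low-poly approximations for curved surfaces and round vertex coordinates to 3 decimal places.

solid 
facet normal -0.978 -0.178 0.108
outer loop
vertex 2.897 -3.489 3.483
vertex 3.051 -4.059 3.94
vertex 2.957 -3.373 4.219
endloop
endfacet
facet normal -0.857 0.515 -0.011
outer loop
vertex 2.897 -3.489 3.483
vertex 2.957 -3.373 4.219
vertex 3.256 -2.886 3.739
endloop
endfacet
facet normal -0.515 0.576 -0.635
outer loop
vertex 2.897 -3.489 3.483
vertex 3.256 -2.886 3.739
vertex 3.535 -3.271 3.163
endloop
endfacet
facet normal -0.425 -0.080 -0.902
outer loop
vertex 2.897 -3.489 3.483
vertex 3.535 -3.271 3.163
vertex 3.409 -3.996 3.287
endloop
endfacet
facet normal -0.711 -0.547 -0.442
outer loop
vertex 2.897 -3.489 3.483
vertex 3.409 -3.996 3.287
vertex 3.051 -4.059 3.94
endloop
endfacet
facet normal -0.423 0.754 0.502
outer loop
vertex 3.256 -2.886 3.739
vertex 2.957 -3.373 4.219
vertex 3.631 -3.084 4.353
endloop
endfacet
facet normal -0.619 -0.367 0.694
outer loop
vertex 2.957 -3.373 4.219
vertex 3.051 -4.059 3.94
vertex 3.505 -3.809 4.477
endloop
endfacet
facet normal -0.188 -0.963 -0.196
outer loop
vertex 3.051 -4.059 3.94
vertex 3.409 -3.996 3.287
vertex 3.784 -4.194 3.901
endloop
endfacet
facet normal 0.276 -0.208 -0.938
outer loop
vertex 3.409 -3.996 3.287
vertex 3.535 -3.271 3.163
vertex 4.083 -3.707 3.421
endloop
endfacet
facet normal 0.130 0.852 -0.507
outer loop
vertex 3.535 -3.271 3.163
vertex 3.256 -2.886 3.739
vertex 3.989 -3.021 3.7
endloop
endfacet
facet normal 0.425 0.080 0.902
outer loop
vertex 4.143 -3.591 4.157
vertex 3.631 -3.084 4.353
vertex 3.505 -3.809 4.477
endloop
endfacet
facet normal 0.515 -0.576 0.635
outer loop
vertex 4.143 -3.591 4.157
vertex 3.505 -3.809 4.477
vertex 3.784 -4.194 3.901
endloop
endfacet
facet normal 0.857 -0.515 0.011
outer loop
vertex 4.143 -3.591 4.157
vertex 3.784 -4.194 3.901
vertex 4.083 -3.707 3.421
endloop
endfacet
facet normal 0.978 0.178 -0.108
outer loop
vertex 4.143 -3.591 4.157
vertex 4.083 -3.707 3.421
vertex 3.989 -3.021 3.7
endloop
endfacet
facet normal 0.711 0.547 0.442
outer loop
vertex 4.143 -3.591 4.157
vertex 3.989 -3.021 3.7
vertex 3.631 -3.084 4.353
endloop
endfacet
facet normal -0.276 0.208 0.938
outer loop
vertex 3.505 -3.809 4.477
vertex 3.631 -3.084 4.353
vertex 2.957 -3.373 4.219
endloop
endfacet
facet normal -0.130 -0.852 0.507
outer loop
vertex 3.784 -4.194 3.901
vertex 3.505 -3.809 4.477
vertex 3.051 -4.059 3.94
endloop
endfacet
facet normal 0.423 -0.754 -0.502
outer loop
vertex 4.083 -3.707 3.421
vertex 3.784 -4.194 3.901
vertex 3.409 -3.996 3.287
endloop
endfacet
facet normal 0.619 0.367 -0.694
outer loop
vertex 3.989 -3.021 3.7
vertex 4.083 -3.707 3.421
vertex 3.535 -3.271 3.163
endloop
endfacet
facet normal 0.188 0.963 0.196
outer loop
vertex 3.631 -3.084 4.353
vertex 3.989 -3.021 3.7
vertex 3.256 -2.886 3.739
endloop
endfacet
facet normal 0.233 -0.532 -0.814
outer loop
vertex 3.297 3.106 -2.457
vertex 2.267 2.844 -2.581
vertex 2.654 3.726 -3.047
endloop
endfacet
facet normal 0.765 0.617 -0.184
outer loop
vertex 3.297 3.106 -2.457
vertex 2.654 3.726 -3.047
vertex 2.923 3.958 -1.155
endloop
endfacet
facet normal 0.765 0.617 -0.184
outer loop
vertex 2.923 3.958 -1.155
vertex 2.654 3.726 -3.047
vertex 2.281 4.578 -1.745
endloop
endfacet
facet normal -0.233 0.533 0.814
outer loop
vertex 2.923 3.958 -1.155
vertex 2.281 4.578 -1.745
vertex 1.893 3.696 -1.279
endloop
endfacet
facet normal 0.233 -0.532 -0.814
outer loop
vertex 2.654 3.726 -3.047
vertex 2.267 2.844 -2.581
vertex 1.624 3.464 -3.171
endloop
endfacet
facet normal -0.138 0.810 -0.570
outer loop
vertex 2.654 3.726 -3.047
vertex 1.624 3.464 -3.171
vertex 2.281 4.578 -1.745
endloop
endfacet
facet normal -0.138 0.810 -0.570
outer loop
vertex 2.281 4.578 -1.745
vertex 1.624 3.464 -3.171
vertex 1.251 4.316 -1.869
endloop
endfacet
facet normal -0.233 0.533 0.814
outer loop
vertex 2.281 4.578 -1.745
vertex 1.251 4.316 -1.869
vertex 1.893 3.696 -1.279
endloop
endfacet
facet normal 0.233 -0.532 -0.814
outer loop
vertex 1.624 3.464 -3.171
vertex 2.267 2.844 -2.581
vertex 1.237 2.582 -2.705
endloop
endfacet
facet normal -0.903 0.193 -0.385
outer loop
vertex 1.624 3.464 -3.171
vertex 1.237 2.582 -2.705
vertex 1.251 4.316 -1.869
endloop
endfacet
facet normal -0.902 0.193 -0.386
outer loop
vertex 1.251 4.316 -1.869
vertex 1.237 2.582 -2.705
vertex 0.863 3.434 -1.403
endloop
endfacet
facet normal -0.233 0.533 0.814
outer loop
vertex 1.251 4.316 -1.869
vertex 0.863 3.434 -1.403
vertex 1.893 3.696 -1.279
endloop
endfacet
facet normal 0.233 -0.533 -0.814
outer loop
vertex 1.237 2.582 -2.705
vertex 2.267 2.844 -2.581
vertex 1.879 1.962 -2.115
endloop
endfacet
facet normal -0.765 -0.617 0.184
outer loop
vertex 1.237 2.582 -2.705
vertex 1.879 1.962 -2.115
vertex 0.863 3.434 -1.403
endloop
endfacet
facet normal -0.765 -0.617 0.185
outer loop
vertex 0.863 3.434 -1.403
vertex 1.879 1.962 -2.115
vertex 1.506 2.814 -0.813
endloop
endfacet
facet normal -0.233 0.532 0.814
outer loop
vertex 0.863 3.434 -1.403
vertex 1.506 2.814 -0.813
vertex 1.893 3.696 -1.279
endloop
endfacet
facet normal 0.233 -0.533 -0.814
outer loop
vertex 1.879 1.962 -2.115
vertex 2.267 2.844 -2.581
vertex 2.909 2.224 -1.991
endloop
endfacet
facet normal 0.138 -0.810 0.570
outer loop
vertex 1.879 1.962 -2.115
vertex 2.909 2.224 -1.991
vertex 1.506 2.814 -0.813
endloop
endfacet
facet normal 0.138 -0.810 0.570
outer loop
vertex 1.506 2.814 -0.813
vertex 2.909 2.224 -1.991
vertex 2.536 3.076 -0.689
endloop
endfacet
facet normal -0.233 0.532 0.814
outer loop
vertex 1.506 2.814 -0.813
vertex 2.536 3.076 -0.689
vertex 1.893 3.696 -1.279
endloop
endfacet
facet normal 0.233 -0.533 -0.814
outer loop
vertex 2.909 2.224 -1.991
vertex 2.267 2.844 -2.581
vertex 3.297 3.106 -2.457
endloop
endfacet
facet normal 0.902 -0.193 0.385
outer loop
vertex 2.909 2.224 -1.991
vertex 3.297 3.106 -2.457
vertex 2.536 3.076 -0.689
endloop
endfacet
facet normal 0.903 -0.192 0.385
outer loop
vertex 2.536 3.076 -0.689
vertex 3.297 3.106 -2.457
vertex 2.923 3.958 -1.155
endloop
endfacet
facet normal -0.233 0.532 0.814
outer loop
vertex 2.536 3.076 -0.689
vertex 2.923 3.958 -1.155
vertex 1.893 3.696 -1.279
endloop
endfacet

endsolid


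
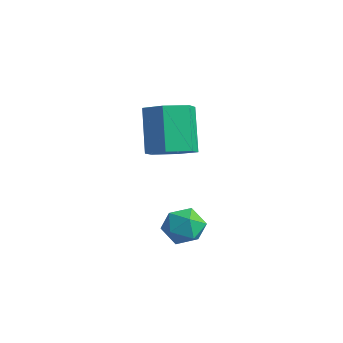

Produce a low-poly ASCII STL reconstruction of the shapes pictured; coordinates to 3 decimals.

solid 
facet normal 0.466 -0.363 -0.807
outer loop
vertex 0.059 1.417 -0.053
vertex -0.799 1.241 -0.469
vertex -0.363 2.097 -0.602
endloop
endfacet
facet normal 0.771 0.614 0.168
outer loop
vertex 0.059 1.417 -0.053
vertex -0.363 2.097 -0.602
vertex -0.863 2.136 1.545
endloop
endfacet
facet normal 0.770 0.615 0.168
outer loop
vertex -0.863 2.136 1.545
vertex -0.363 2.097 -0.602
vertex -1.285 2.815 0.996
endloop
endfacet
facet normal -0.466 0.363 0.807
outer loop
vertex -0.863 2.136 1.545
vertex -1.285 2.815 0.996
vertex -1.721 1.959 1.129
endloop
endfacet
facet normal 0.466 -0.363 -0.807
outer loop
vertex -0.363 2.097 -0.602
vertex -0.799 1.241 -0.469
vertex -1.221 1.92 -1.018
endloop
endfacet
facet normal 0.008 0.914 -0.406
outer loop
vertex -0.363 2.097 -0.602
vertex -1.221 1.92 -1.018
vertex -1.285 2.815 0.996
endloop
endfacet
facet normal 0.009 0.914 -0.406
outer loop
vertex -1.285 2.815 0.996
vertex -1.221 1.92 -1.018
vertex -2.143 2.639 0.58
endloop
endfacet
facet normal -0.466 0.363 0.807
outer loop
vertex -1.285 2.815 0.996
vertex -2.143 2.639 0.58
vertex -1.721 1.959 1.129
endloop
endfacet
facet normal 0.466 -0.363 -0.807
outer loop
vertex -1.221 1.92 -1.018
vertex -0.799 1.241 -0.469
vertex -1.657 1.064 -0.885
endloop
endfacet
facet normal -0.762 0.299 -0.574
outer loop
vertex -1.221 1.92 -1.018
vertex -1.657 1.064 -0.885
vertex -2.143 2.639 0.58
endloop
endfacet
facet normal -0.762 0.299 -0.574
outer loop
vertex -2.143 2.639 0.58
vertex -1.657 1.064 -0.885
vertex -2.579 1.783 0.713
endloop
endfacet
facet normal -0.466 0.363 0.807
outer loop
vertex -2.143 2.639 0.58
vertex -2.579 1.783 0.713
vertex -1.721 1.959 1.129
endloop
endfacet
facet normal 0.466 -0.363 -0.807
outer loop
vertex -1.657 1.064 -0.885
vertex -0.799 1.241 -0.469
vertex -1.235 0.385 -0.336
endloop
endfacet
facet normal -0.771 -0.615 -0.168
outer loop
vertex -1.657 1.064 -0.885
vertex -1.235 0.385 -0.336
vertex -2.579 1.783 0.713
endloop
endfacet
facet normal -0.771 -0.614 -0.169
outer loop
vertex -2.579 1.783 0.713
vertex -1.235 0.385 -0.336
vertex -2.157 1.103 1.262
endloop
endfacet
facet normal -0.466 0.363 0.807
outer loop
vertex -2.579 1.783 0.713
vertex -2.157 1.103 1.262
vertex -1.721 1.959 1.129
endloop
endfacet
facet normal 0.466 -0.363 -0.807
outer loop
vertex -1.235 0.385 -0.336
vertex -0.799 1.241 -0.469
vertex -0.377 0.561 0.08
endloop
endfacet
facet normal -0.009 -0.914 0.405
outer loop
vertex -1.235 0.385 -0.336
vertex -0.377 0.561 0.08
vertex -2.157 1.103 1.262
endloop
endfacet
facet normal -0.008 -0.914 0.406
outer loop
vertex -2.157 1.103 1.262
vertex -0.377 0.561 0.08
vertex -1.299 1.28 1.678
endloop
endfacet
facet normal -0.466 0.363 0.807
outer loop
vertex -2.157 1.103 1.262
vertex -1.299 1.28 1.678
vertex -1.721 1.959 1.129
endloop
endfacet
facet normal 0.466 -0.363 -0.807
outer loop
vertex -0.377 0.561 0.08
vertex -0.799 1.241 -0.469
vertex 0.059 1.417 -0.053
endloop
endfacet
facet normal 0.762 -0.299 0.574
outer loop
vertex -0.377 0.561 0.08
vertex 0.059 1.417 -0.053
vertex -1.299 1.28 1.678
endloop
endfacet
facet normal 0.762 -0.299 0.574
outer loop
vertex -1.299 1.28 1.678
vertex 0.059 1.417 -0.053
vertex -0.863 2.136 1.545
endloop
endfacet
facet normal -0.466 0.363 0.807
outer loop
vertex -1.299 1.28 1.678
vertex -0.863 2.136 1.545
vertex -1.721 1.959 1.129
endloop
endfacet
facet normal -0.895 -0.318 0.314
outer loop
vertex -0.469 1.03 -3.372
vertex -0.296 0.242 -3.678
vertex -0.084 0.446 -2.867
endloop
endfacet
facet normal -0.649 0.206 0.733
outer loop
vertex -0.469 1.03 -3.372
vertex -0.084 0.446 -2.867
vertex 0.184 1.266 -2.86
endloop
endfacet
facet normal -0.536 0.780 0.324
outer loop
vertex -0.469 1.03 -3.372
vertex 0.184 1.266 -2.86
vertex 0.137 1.568 -3.666
endloop
endfacet
facet normal -0.711 0.611 -0.348
outer loop
vertex -0.469 1.03 -3.372
vertex 0.137 1.568 -3.666
vertex -0.159 0.936 -4.171
endloop
endfacet
facet normal -0.933 -0.067 -0.354
outer loop
vertex -0.469 1.03 -3.372
vertex -0.159 0.936 -4.171
vertex -0.296 0.242 -3.678
endloop
endfacet
facet normal -0.021 -0.002 1.000
outer loop
vertex 0.184 1.266 -2.86
vertex -0.084 0.446 -2.867
vertex 0.759 0.624 -2.849
endloop
endfacet
facet normal -0.418 -0.849 0.323
outer loop
vertex -0.084 0.446 -2.867
vertex -0.296 0.242 -3.678
vertex 0.463 -0.008 -3.354
endloop
endfacet
facet normal -0.480 -0.443 -0.757
outer loop
vertex -0.296 0.242 -3.678
vertex -0.159 0.936 -4.171
vertex 0.416 0.294 -4.16
endloop
endfacet
facet normal -0.122 0.654 -0.747
outer loop
vertex -0.159 0.936 -4.171
vertex 0.137 1.568 -3.666
vertex 0.684 1.114 -4.153
endloop
endfacet
facet normal 0.161 0.927 0.338
outer loop
vertex 0.137 1.568 -3.666
vertex 0.184 1.266 -2.86
vertex 0.896 1.318 -3.342
endloop
endfacet
facet normal 0.711 -0.611 0.348
outer loop
vertex 1.069 0.53 -3.648
vertex 0.759 0.624 -2.849
vertex 0.463 -0.008 -3.354
endloop
endfacet
facet normal 0.536 -0.780 -0.324
outer loop
vertex 1.069 0.53 -3.648
vertex 0.463 -0.008 -3.354
vertex 0.416 0.294 -4.16
endloop
endfacet
facet normal 0.649 -0.206 -0.733
outer loop
vertex 1.069 0.53 -3.648
vertex 0.416 0.294 -4.16
vertex 0.684 1.114 -4.153
endloop
endfacet
facet normal 0.895 0.318 -0.314
outer loop
vertex 1.069 0.53 -3.648
vertex 0.684 1.114 -4.153
vertex 0.896 1.318 -3.342
endloop
endfacet
facet normal 0.933 0.067 0.354
outer loop
vertex 1.069 0.53 -3.648
vertex 0.896 1.318 -3.342
vertex 0.759 0.624 -2.849
endloop
endfacet
facet normal 0.122 -0.654 0.747
outer loop
vertex 0.463 -0.008 -3.354
vertex 0.759 0.624 -2.849
vertex -0.084 0.446 -2.867
endloop
endfacet
facet normal -0.161 -0.927 -0.338
outer loop
vertex 0.416 0.294 -4.16
vertex 0.463 -0.008 -3.354
vertex -0.296 0.242 -3.678
endloop
endfacet
facet normal 0.021 0.002 -1.000
outer loop
vertex 0.684 1.114 -4.153
vertex 0.416 0.294 -4.16
vertex -0.159 0.936 -4.171
endloop
endfacet
facet normal 0.418 0.849 -0.323
outer loop
vertex 0.896 1.318 -3.342
vertex 0.684 1.114 -4.153
vertex 0.137 1.568 -3.666
endloop
endfacet
facet normal 0.480 0.443 0.757
outer loop
vertex 0.759 0.624 -2.849
vertex 0.896 1.318 -3.342
vertex 0.184 1.266 -2.86
endloop
endfacet

endsolid
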